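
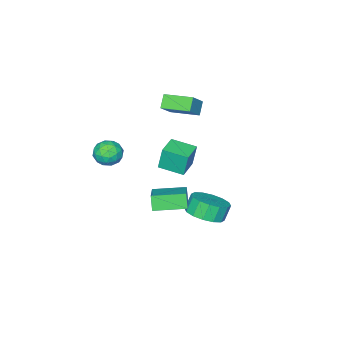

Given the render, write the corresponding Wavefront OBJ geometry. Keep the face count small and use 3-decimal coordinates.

v 1.899 2.595 0.506
v 1.644 2.247 1.318
v 3.27 3.868 1.481
v 3.015 3.52 2.293
v 3.145 1.36 0.367
v 2.89 1.012 1.179
v 4.516 2.633 1.342
v 4.261 2.285 2.154
v 2.584 -1.52 2.585
v 2.966 -1.087 3.211
v 3.714 -2.293 2.429
v 4.096 -1.86 3.055
v 3.445 -2.379 3.233
v 2.747 -1.901 3.329
v 3.933 -1.479 2.311
v 3.235 -1.001 2.407
v 3.801 -1.061 3.041
v 3.499 -1.618 3.611
v 3.181 -1.762 2.029
v 2.879 -2.319 2.599
v 2.676 -1.236 2.912
v 4.004 -2.144 2.728
v 3.621 -2.449 2.833
v 3.846 -2.195 3.2
v 2.547 -1.714 2.981
v 2.772 -1.46 3.349
v 3.053 -2.219 3.362
v 3.908 -1.92 2.291
v 4.133 -1.666 2.659
v 2.834 -1.185 2.44
v 3.059 -0.931 2.807
v 3.627 -1.161 2.278
v 3.391 -0.966 3.18
v 4.055 -1.42 3.088
v 3.959 -1.196 2.651
v 3.549 -0.916 2.707
v 3.214 -1.293 3.515
v 3.878 -1.748 3.423
v 3.495 -2.053 3.527
v 3.085 -1.772 3.584
v 3.704 -1.278 3.415
v 2.802 -1.632 2.217
v 3.466 -2.087 2.125
v 3.595 -1.608 2.056
v 3.185 -1.327 2.113
v 2.625 -1.96 2.552
v 3.289 -2.414 2.46
v 3.131 -2.464 2.933
v 2.721 -2.184 2.989
v 2.976 -2.102 2.225
v -3.042 -3.447 1.83
v -3.611 -3.755 2.512
v -3.651 -1.853 2.04
v -4.219 -2.16 2.723
v -2.001 -3.18 2.817
v -2.569 -3.487 3.5
v -2.609 -1.585 3.028
v -3.178 -1.893 3.71
v 0.498 2.435 -1.427
v 1.047 1.541 -1.131
v 0.571 1.551 -0.217
v 0.022 2.445 -0.513
v 1.371 1.973 -0.967
v 0.895 1.983 -0.053
v 1.462 2.528 -0.926
v 0.986 2.538 -0.012
v 1.294 3.059 -1.019
v 0.818 3.069 -0.106
v 0.912 3.422 -1.222
v 0.437 3.432 -0.308
v 0.42 3.521 -1.479
v -0.056 3.531 -0.566
v -0.051 3.329 -1.723
v -0.527 3.339 -0.809
v -0.375 2.897 -1.887
v -0.851 2.907 -0.973
v -0.466 2.342 -1.928
v -0.942 2.352 -1.014
v -0.298 1.811 -1.834
v -0.774 1.821 -0.921
v 0.083 1.448 -1.632
v -0.392 1.458 -0.718
v 0.576 1.349 -1.374
v 0.1 1.359 -0.461
v -2.617 -3.299 -1.523
v -2.773 -3.12 -0.092
v -3.199 -1.936 -1.757
v -3.356 -1.757 -0.327
v -1.344 -2.743 -1.453
v -1.501 -2.564 -0.023
v -1.927 -1.38 -1.688
v -2.083 -1.201 -0.257
f 2 4 1
f 5 2 1
f 1 4 3
f 3 5 1
f 2 8 4
f 6 2 5
f 6 8 2
f 4 8 3
f 7 5 3
f 3 8 7
f 7 6 5
f 8 6 7
f 9 46 25
f 46 20 49
f 25 49 14
f 46 49 25
f 9 25 21
f 25 14 26
f 21 26 10
f 25 26 21
f 9 21 30
f 21 10 31
f 30 31 16
f 21 31 30
f 9 30 42
f 30 16 45
f 42 45 19
f 30 45 42
f 9 42 46
f 42 19 50
f 46 50 20
f 42 50 46
f 10 26 37
f 26 14 40
f 37 40 18
f 26 40 37
f 14 49 27
f 49 20 48
f 27 48 13
f 49 48 27
f 20 50 47
f 50 19 43
f 47 43 11
f 50 43 47
f 19 45 44
f 45 16 32
f 44 32 15
f 45 32 44
f 16 31 36
f 31 10 33
f 36 33 17
f 31 33 36
f 12 38 24
f 38 18 39
f 24 39 13
f 38 39 24
f 12 24 22
f 24 13 23
f 22 23 11
f 24 23 22
f 12 22 29
f 22 11 28
f 29 28 15
f 22 28 29
f 12 29 34
f 29 15 35
f 34 35 17
f 29 35 34
f 12 34 38
f 34 17 41
f 38 41 18
f 34 41 38
f 13 39 27
f 39 18 40
f 27 40 14
f 39 40 27
f 11 23 47
f 23 13 48
f 47 48 20
f 23 48 47
f 15 28 44
f 28 11 43
f 44 43 19
f 28 43 44
f 17 35 36
f 35 15 32
f 36 32 16
f 35 32 36
f 18 41 37
f 41 17 33
f 37 33 10
f 41 33 37
f 52 54 51
f 55 52 51
f 51 54 53
f 53 55 51
f 52 58 54
f 56 52 55
f 56 58 52
f 54 58 53
f 57 55 53
f 53 58 57
f 57 56 55
f 58 56 57
f 60 59 63
f 60 63 61
f 61 63 64
f 61 64 62
f 63 59 65
f 63 65 64
f 64 65 66
f 64 66 62
f 65 59 67
f 65 67 66
f 66 67 68
f 66 68 62
f 67 59 69
f 67 69 68
f 68 69 70
f 68 70 62
f 69 59 71
f 69 71 70
f 70 71 72
f 70 72 62
f 71 59 73
f 71 73 72
f 72 73 74
f 72 74 62
f 73 59 75
f 73 75 74
f 74 75 76
f 74 76 62
f 75 59 77
f 75 77 76
f 76 77 78
f 76 78 62
f 77 59 79
f 77 79 78
f 78 79 80
f 78 80 62
f 79 59 81
f 79 81 80
f 80 81 82
f 80 82 62
f 81 59 83
f 81 83 82
f 82 83 84
f 82 84 62
f 83 59 60
f 83 60 84
f 84 60 61
f 84 61 62
f 86 88 85
f 89 86 85
f 85 88 87
f 87 89 85
f 86 92 88
f 90 86 89
f 90 92 86
f 88 92 87
f 91 89 87
f 87 92 91
f 91 90 89
f 92 90 91



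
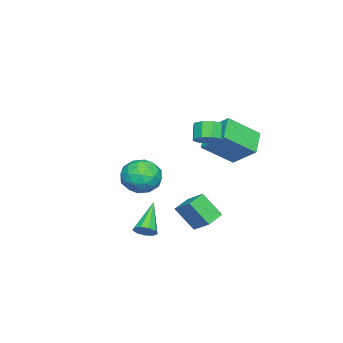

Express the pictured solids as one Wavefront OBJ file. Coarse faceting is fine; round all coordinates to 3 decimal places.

v 2.639 1.028 -1.986
v 2.977 0.576 -1.664
v 1.061 0.812 -0.634
v 3.065 0.979 -1.497
v 2.953 1.404 -1.56
v 2.695 1.654 -1.821
v 2.411 1.611 -2.16
v 2.233 1.295 -2.418
v 2.246 0.854 -2.473
v 2.443 0.494 -2.301
v 2.732 0.384 -1.981
v 1.808 4.036 -0.962
v 1.886 3.026 0.328
v 2.251 5.019 -0.218
v 2.328 4.01 1.072
v 2.852 3.77 -1.232
v 2.929 2.761 0.058
v 3.294 4.754 -0.488
v 3.372 3.744 0.802
v -4.161 1.528 2.743
v -3.723 2.975 3.91
v -5.272 2.911 1.443
v -4.834 4.359 2.609
v -2.846 1.801 1.911
v -2.408 3.249 3.077
v -3.957 3.185 0.61
v -3.519 4.632 1.777
v -0.711 3.062 3.458
v -0.058 2.973 3.911
v -0.676 2.749 4.756
v -1.329 2.838 4.302
v -0.227 3.494 3.926
v -0.845 3.27 4.771
v -0.622 3.812 3.721
v -1.24 3.588 4.566
v -1.059 3.779 3.393
v -1.677 3.556 4.238
v -1.333 3.411 3.096
v -1.951 3.187 3.94
v -1.316 2.879 2.967
v -1.934 2.656 3.812
v -1.016 2.433 3.068
v -1.634 2.209 3.913
v -0.573 2.281 3.351
v -1.191 2.057 4.196
v -0.195 2.494 3.684
v -0.813 2.271 4.529
v -2.53 -0.487 -0.006
v -1.548 -0.795 -0.66
v -3.432 -2.145 -0.58
v -2.45 -2.453 -1.234
v -2.397 -2.456 -0.016
v -1.839 -1.431 0.339
v -3.141 -1.509 -1.579
v -2.583 -0.484 -1.224
v -1.925 -1.427 -1.632
v -1.465 -2.012 -0.666
v -3.515 -0.928 -0.574
v -3.055 -1.513 0.392
v -1.959 -0.495 -0.282
v -3.021 -2.445 -0.958
v -2.989 -2.446 -0.241
v -2.412 -2.627 -0.626
v -2.131 -0.869 0.305
v -1.553 -1.05 -0.08
v -2.053 -2.026 0.299
v -3.427 -1.89 -1.16
v -2.849 -2.071 -1.545
v -2.568 -0.313 -0.614
v -1.991 -0.494 -0.999
v -2.927 -0.914 -1.539
v -1.604 -1.048 -1.238
v -2.135 -2.023 -1.576
v -2.541 -1.468 -1.779
v -2.213 -0.865 -1.57
v -1.334 -1.392 -0.67
v -1.864 -2.366 -1.008
v -1.833 -2.368 -0.292
v -1.505 -1.765 -0.083
v -1.556 -1.763 -1.242
v -3.116 -0.574 -0.232
v -3.646 -1.548 -0.57
v -3.475 -1.175 -1.157
v -3.147 -0.572 -0.948
v -2.845 -0.917 0.336
v -3.376 -1.892 -0.002
v -2.767 -2.075 0.33
v -2.439 -1.472 0.539
v -3.424 -1.177 0.002
f 2 1 4
f 2 4 3
f 4 1 5
f 4 5 3
f 5 1 6
f 5 6 3
f 6 1 7
f 6 7 3
f 7 1 8
f 7 8 3
f 8 1 9
f 8 9 3
f 9 1 10
f 9 10 3
f 10 1 11
f 10 11 3
f 11 1 2
f 11 2 3
f 13 15 12
f 16 13 12
f 12 15 14
f 14 16 12
f 13 19 15
f 17 13 16
f 17 19 13
f 15 19 14
f 18 16 14
f 14 19 18
f 18 17 16
f 19 17 18
f 21 23 20
f 24 21 20
f 20 23 22
f 22 24 20
f 21 27 23
f 25 21 24
f 25 27 21
f 23 27 22
f 26 24 22
f 22 27 26
f 26 25 24
f 27 25 26
f 29 28 32
f 29 32 30
f 30 32 33
f 30 33 31
f 32 28 34
f 32 34 33
f 33 34 35
f 33 35 31
f 34 28 36
f 34 36 35
f 35 36 37
f 35 37 31
f 36 28 38
f 36 38 37
f 37 38 39
f 37 39 31
f 38 28 40
f 38 40 39
f 39 40 41
f 39 41 31
f 40 28 42
f 40 42 41
f 41 42 43
f 41 43 31
f 42 28 44
f 42 44 43
f 43 44 45
f 43 45 31
f 44 28 46
f 44 46 45
f 45 46 47
f 45 47 31
f 46 28 29
f 46 29 47
f 47 29 30
f 47 30 31
f 48 85 64
f 85 59 88
f 64 88 53
f 85 88 64
f 48 64 60
f 64 53 65
f 60 65 49
f 64 65 60
f 48 60 69
f 60 49 70
f 69 70 55
f 60 70 69
f 48 69 81
f 69 55 84
f 81 84 58
f 69 84 81
f 48 81 85
f 81 58 89
f 85 89 59
f 81 89 85
f 49 65 76
f 65 53 79
f 76 79 57
f 65 79 76
f 53 88 66
f 88 59 87
f 66 87 52
f 88 87 66
f 59 89 86
f 89 58 82
f 86 82 50
f 89 82 86
f 58 84 83
f 84 55 71
f 83 71 54
f 84 71 83
f 55 70 75
f 70 49 72
f 75 72 56
f 70 72 75
f 51 77 63
f 77 57 78
f 63 78 52
f 77 78 63
f 51 63 61
f 63 52 62
f 61 62 50
f 63 62 61
f 51 61 68
f 61 50 67
f 68 67 54
f 61 67 68
f 51 68 73
f 68 54 74
f 73 74 56
f 68 74 73
f 51 73 77
f 73 56 80
f 77 80 57
f 73 80 77
f 52 78 66
f 78 57 79
f 66 79 53
f 78 79 66
f 50 62 86
f 62 52 87
f 86 87 59
f 62 87 86
f 54 67 83
f 67 50 82
f 83 82 58
f 67 82 83
f 56 74 75
f 74 54 71
f 75 71 55
f 74 71 75
f 57 80 76
f 80 56 72
f 76 72 49
f 80 72 76



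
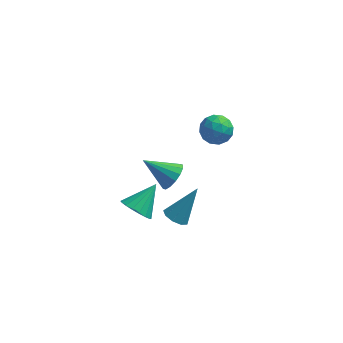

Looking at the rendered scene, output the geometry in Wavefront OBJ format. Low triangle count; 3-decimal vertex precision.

v 1.553 3.104 -2.027
v 1.928 2.794 -1.444
v 0.207 3.196 -1.113
v 1.982 3.182 -1.405
v 1.92 3.549 -1.532
v 1.76 3.797 -1.792
v 1.545 3.859 -2.115
v 1.331 3.719 -2.415
v 1.178 3.415 -2.611
v 1.124 3.027 -2.65
v 1.186 2.66 -2.523
v 1.346 2.412 -2.263
v 1.561 2.349 -1.94
v 1.775 2.489 -1.64
v 3.851 1.918 4.133
v 4.287 1.782 3.516
v 3.013 1.098 3.724
v 3.449 0.962 3.107
v 3.684 0.734 3.801
v 4.202 1.24 4.054
v 3.098 1.64 3.186
v 3.616 2.146 3.439
v 3.821 1.609 2.931
v 4.184 1.049 3.311
v 3.116 1.831 3.929
v 3.479 1.271 4.309
v 4.142 1.922 3.861
v 3.158 0.958 3.379
v 3.296 0.824 3.787
v 3.552 0.744 3.424
v 4.093 1.604 4.177
v 4.349 1.524 3.814
v 3.995 0.907 3.981
v 2.951 1.356 3.426
v 3.207 1.276 3.063
v 3.748 2.136 3.816
v 4.004 2.056 3.453
v 3.305 1.973 3.259
v 4.125 1.74 3.154
v 3.632 1.258 2.913
v 3.426 1.657 2.96
v 3.73 1.955 3.109
v 4.338 1.411 3.377
v 3.845 0.929 3.136
v 3.984 0.795 3.544
v 4.288 1.093 3.693
v 4.064 1.31 3.033
v 3.455 1.951 4.104
v 2.962 1.469 3.863
v 3.012 1.787 3.547
v 3.316 2.085 3.696
v 3.668 1.622 4.327
v 3.175 1.14 4.086
v 3.57 0.925 4.131
v 3.874 1.223 4.28
v 3.236 1.57 4.207
v 2.287 -0.7 -0.573
v 2.809 -0.969 -0.738
v 3.093 -0.02 0.873
v 2.787 -0.587 -0.905
v 2.53 -0.258 -0.916
v 2.16 -0.136 -0.768
v 1.849 -0.277 -0.528
v 1.743 -0.617 -0.309
v 1.892 -0.995 -0.214
v 2.225 -1.235 -0.287
v 2.587 -1.225 -0.494
v 0.31 0.769 -2.146
v 0.683 1.084 -2.78
v 1.03 1.791 -1.214
v 0.384 1.277 -2.76
v 0.071 1.369 -2.619
v -0.196 1.342 -2.384
v -0.362 1.202 -2.102
v -0.395 0.976 -1.829
v -0.288 0.709 -1.618
v -0.064 0.454 -1.513
v 0.235 0.261 -1.533
v 0.549 0.169 -1.674
v 0.815 0.196 -1.909
v 0.981 0.336 -2.191
v 1.014 0.562 -2.464
v 0.908 0.829 -2.674
f 2 1 4
f 2 4 3
f 4 1 5
f 4 5 3
f 5 1 6
f 5 6 3
f 6 1 7
f 6 7 3
f 7 1 8
f 7 8 3
f 8 1 9
f 8 9 3
f 9 1 10
f 9 10 3
f 10 1 11
f 10 11 3
f 11 1 12
f 11 12 3
f 12 1 13
f 12 13 3
f 13 1 14
f 13 14 3
f 14 1 2
f 14 2 3
f 15 52 31
f 52 26 55
f 31 55 20
f 52 55 31
f 15 31 27
f 31 20 32
f 27 32 16
f 31 32 27
f 15 27 36
f 27 16 37
f 36 37 22
f 27 37 36
f 15 36 48
f 36 22 51
f 48 51 25
f 36 51 48
f 15 48 52
f 48 25 56
f 52 56 26
f 48 56 52
f 16 32 43
f 32 20 46
f 43 46 24
f 32 46 43
f 20 55 33
f 55 26 54
f 33 54 19
f 55 54 33
f 26 56 53
f 56 25 49
f 53 49 17
f 56 49 53
f 25 51 50
f 51 22 38
f 50 38 21
f 51 38 50
f 22 37 42
f 37 16 39
f 42 39 23
f 37 39 42
f 18 44 30
f 44 24 45
f 30 45 19
f 44 45 30
f 18 30 28
f 30 19 29
f 28 29 17
f 30 29 28
f 18 28 35
f 28 17 34
f 35 34 21
f 28 34 35
f 18 35 40
f 35 21 41
f 40 41 23
f 35 41 40
f 18 40 44
f 40 23 47
f 44 47 24
f 40 47 44
f 19 45 33
f 45 24 46
f 33 46 20
f 45 46 33
f 17 29 53
f 29 19 54
f 53 54 26
f 29 54 53
f 21 34 50
f 34 17 49
f 50 49 25
f 34 49 50
f 23 41 42
f 41 21 38
f 42 38 22
f 41 38 42
f 24 47 43
f 47 23 39
f 43 39 16
f 47 39 43
f 58 57 60
f 58 60 59
f 60 57 61
f 60 61 59
f 61 57 62
f 61 62 59
f 62 57 63
f 62 63 59
f 63 57 64
f 63 64 59
f 64 57 65
f 64 65 59
f 65 57 66
f 65 66 59
f 66 57 67
f 66 67 59
f 67 57 58
f 67 58 59
f 69 68 71
f 69 71 70
f 71 68 72
f 71 72 70
f 72 68 73
f 72 73 70
f 73 68 74
f 73 74 70
f 74 68 75
f 74 75 70
f 75 68 76
f 75 76 70
f 76 68 77
f 76 77 70
f 77 68 78
f 77 78 70
f 78 68 79
f 78 79 70
f 79 68 80
f 79 80 70
f 80 68 81
f 80 81 70
f 81 68 82
f 81 82 70
f 82 68 83
f 82 83 70
f 83 68 69
f 83 69 70



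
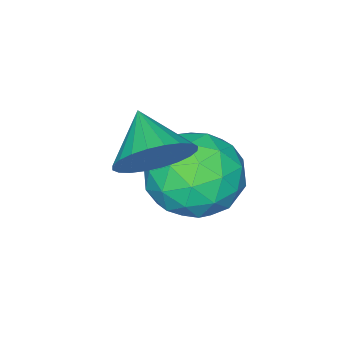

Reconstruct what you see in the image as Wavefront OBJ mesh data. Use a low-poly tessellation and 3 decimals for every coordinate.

v 2.174 1.573 -2.001
v 2.976 1.583 -1.183
v 1.124 0.457 -0.957
v 1.926 0.467 -0.139
v 1.322 1.415 -0.361
v 1.971 2.105 -1.007
v 2.129 -0.065 -1.133
v 2.778 0.625 -1.779
v 2.948 0.571 -0.647
v 2.45 1.486 -0.169
v 1.65 0.554 -1.971
v 1.152 1.469 -1.493
v 2.667 1.676 -1.684
v 1.433 0.364 -0.456
v 1.078 0.921 -0.587
v 1.55 0.927 -0.106
v 2.076 1.983 -1.58
v 2.548 1.989 -1.099
v 1.576 1.89 -0.616
v 1.552 0.051 -1.041
v 2.024 0.057 -0.56
v 2.55 1.113 -2.034
v 3.022 1.119 -1.553
v 2.524 0.15 -1.524
v 3.123 1.087 -0.888
v 2.505 0.431 -0.274
v 2.624 0.118 -0.858
v 3.006 0.524 -1.238
v 2.83 1.625 -0.607
v 2.212 0.969 0.007
v 1.857 1.526 -0.124
v 2.239 1.932 -0.503
v 2.813 1.03 -0.292
v 1.888 1.071 -2.147
v 1.27 0.415 -1.533
v 1.861 0.108 -1.637
v 2.243 0.514 -2.016
v 1.595 1.609 -1.866
v 0.977 0.953 -1.252
v 1.094 1.516 -0.902
v 1.476 1.922 -1.282
v 1.287 1.01 -1.848
v 3.478 1.233 0.494
v 3.908 0.646 -0.018
v 2.962 0.287 1.146
v 4.139 0.696 0.237
v 4.269 0.828 0.531
v 4.279 1.021 0.819
v 4.166 1.247 1.058
v 3.949 1.47 1.211
v 3.66 1.658 1.255
v 3.344 1.781 1.183
v 3.047 1.82 1.006
v 2.817 1.771 0.751
v 2.687 1.639 0.457
v 2.677 1.446 0.169
v 2.789 1.22 -0.07
v 3.007 0.997 -0.223
v 3.295 0.809 -0.267
v 3.612 0.686 -0.195
f 1 38 17
f 38 12 41
f 17 41 6
f 38 41 17
f 1 17 13
f 17 6 18
f 13 18 2
f 17 18 13
f 1 13 22
f 13 2 23
f 22 23 8
f 13 23 22
f 1 22 34
f 22 8 37
f 34 37 11
f 22 37 34
f 1 34 38
f 34 11 42
f 38 42 12
f 34 42 38
f 2 18 29
f 18 6 32
f 29 32 10
f 18 32 29
f 6 41 19
f 41 12 40
f 19 40 5
f 41 40 19
f 12 42 39
f 42 11 35
f 39 35 3
f 42 35 39
f 11 37 36
f 37 8 24
f 36 24 7
f 37 24 36
f 8 23 28
f 23 2 25
f 28 25 9
f 23 25 28
f 4 30 16
f 30 10 31
f 16 31 5
f 30 31 16
f 4 16 14
f 16 5 15
f 14 15 3
f 16 15 14
f 4 14 21
f 14 3 20
f 21 20 7
f 14 20 21
f 4 21 26
f 21 7 27
f 26 27 9
f 21 27 26
f 4 26 30
f 26 9 33
f 30 33 10
f 26 33 30
f 5 31 19
f 31 10 32
f 19 32 6
f 31 32 19
f 3 15 39
f 15 5 40
f 39 40 12
f 15 40 39
f 7 20 36
f 20 3 35
f 36 35 11
f 20 35 36
f 9 27 28
f 27 7 24
f 28 24 8
f 27 24 28
f 10 33 29
f 33 9 25
f 29 25 2
f 33 25 29
f 44 43 46
f 44 46 45
f 46 43 47
f 46 47 45
f 47 43 48
f 47 48 45
f 48 43 49
f 48 49 45
f 49 43 50
f 49 50 45
f 50 43 51
f 50 51 45
f 51 43 52
f 51 52 45
f 52 43 53
f 52 53 45
f 53 43 54
f 53 54 45
f 54 43 55
f 54 55 45
f 55 43 56
f 55 56 45
f 56 43 57
f 56 57 45
f 57 43 58
f 57 58 45
f 58 43 59
f 58 59 45
f 59 43 60
f 59 60 45
f 60 43 44
f 60 44 45



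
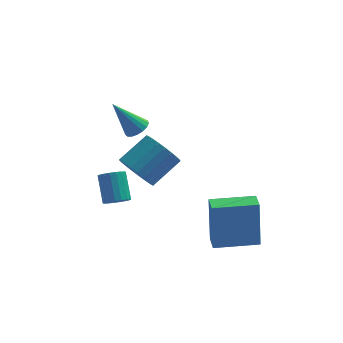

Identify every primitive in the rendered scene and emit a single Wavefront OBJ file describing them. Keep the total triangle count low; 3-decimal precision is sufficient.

v -1.386 1.381 -2.044
v -0.936 1.616 -2.835
v 0.217 2.394 -1.947
v -0.234 2.159 -1.156
v -1.162 1.902 -2.793
v -0.009 2.68 -1.905
v -1.421 2.109 -2.637
v -0.268 2.887 -1.75
v -1.676 2.205 -2.391
v -0.523 2.983 -1.503
v -1.886 2.176 -2.092
v -0.733 2.954 -1.204
v -2.02 2.025 -1.786
v -0.867 2.804 -0.898
v -2.058 1.777 -1.518
v -0.905 2.555 -0.631
v -1.994 1.468 -1.331
v -0.841 2.246 -0.444
v -1.837 1.146 -1.253
v -0.684 1.924 -0.365
v -1.611 0.86 -1.295
v -0.458 1.638 -0.407
v -1.352 0.653 -1.45
v -0.199 1.431 -0.563
v -1.097 0.557 -1.697
v 0.056 1.335 -0.809
v -0.887 0.586 -1.996
v 0.266 1.364 -1.108
v -0.753 0.736 -2.302
v 0.4 1.515 -1.414
v -0.715 0.985 -2.569
v 0.438 1.763 -1.682
v -0.779 1.294 -2.756
v 0.374 2.072 -1.869
v -1.348 0.424 1.452
v -0.887 0.376 1.767
v -2.292 0.536 2.848
v -0.912 0.64 1.729
v -1.036 0.855 1.628
v -1.232 0.971 1.486
v -1.454 0.962 1.337
v -1.652 0.83 1.214
v -1.78 0.605 1.145
v -1.809 0.338 1.146
v -1.732 0.091 1.218
v -1.568 -0.079 1.343
v -1.352 -0.134 1.493
v -1.136 -0.061 1.633
v -0.968 0.123 1.732
v 1.41 -3.419 -2.807
v 1.364 -3.085 -0.683
v 1.351 -2.611 -2.935
v 1.305 -2.278 -0.812
v 3.255 -3.282 -2.788
v 3.209 -2.949 -0.665
v 3.196 -2.475 -2.917
v 3.15 -2.141 -0.793
v -2.191 0.817 -3.372
v -1.694 1.071 -3.53
v -1.873 2.036 -2.547
v -2.369 1.783 -2.388
v -1.869 1.189 -3.679
v -2.047 2.155 -2.695
v -2.107 1.234 -3.766
v -2.286 2.2 -2.782
v -2.362 1.197 -3.776
v -2.541 2.162 -2.792
v -2.584 1.084 -3.705
v -2.762 2.049 -2.721
v -2.727 0.918 -3.568
v -2.906 1.884 -2.585
v -2.764 0.732 -3.393
v -2.943 1.698 -2.409
v -2.687 0.564 -3.213
v -2.866 1.529 -2.23
v -2.513 0.445 -3.065
v -2.691 1.411 -2.081
v -2.274 0.4 -2.978
v -2.453 1.366 -1.994
v -2.019 0.438 -2.968
v -2.198 1.403 -1.984
v -1.798 0.551 -3.039
v -1.976 1.516 -2.055
v -1.654 0.716 -3.175
v -1.833 1.682 -2.192
v -1.617 0.902 -3.351
v -1.796 1.868 -2.367
f 2 1 5
f 2 5 3
f 3 5 6
f 3 6 4
f 5 1 7
f 5 7 6
f 6 7 8
f 6 8 4
f 7 1 9
f 7 9 8
f 8 9 10
f 8 10 4
f 9 1 11
f 9 11 10
f 10 11 12
f 10 12 4
f 11 1 13
f 11 13 12
f 12 13 14
f 12 14 4
f 13 1 15
f 13 15 14
f 14 15 16
f 14 16 4
f 15 1 17
f 15 17 16
f 16 17 18
f 16 18 4
f 17 1 19
f 17 19 18
f 18 19 20
f 18 20 4
f 19 1 21
f 19 21 20
f 20 21 22
f 20 22 4
f 21 1 23
f 21 23 22
f 22 23 24
f 22 24 4
f 23 1 25
f 23 25 24
f 24 25 26
f 24 26 4
f 25 1 27
f 25 27 26
f 26 27 28
f 26 28 4
f 27 1 29
f 27 29 28
f 28 29 30
f 28 30 4
f 29 1 31
f 29 31 30
f 30 31 32
f 30 32 4
f 31 1 33
f 31 33 32
f 32 33 34
f 32 34 4
f 33 1 2
f 33 2 34
f 34 2 3
f 34 3 4
f 36 35 38
f 36 38 37
f 38 35 39
f 38 39 37
f 39 35 40
f 39 40 37
f 40 35 41
f 40 41 37
f 41 35 42
f 41 42 37
f 42 35 43
f 42 43 37
f 43 35 44
f 43 44 37
f 44 35 45
f 44 45 37
f 45 35 46
f 45 46 37
f 46 35 47
f 46 47 37
f 47 35 48
f 47 48 37
f 48 35 49
f 48 49 37
f 49 35 36
f 49 36 37
f 51 53 50
f 54 51 50
f 50 53 52
f 52 54 50
f 51 57 53
f 55 51 54
f 55 57 51
f 53 57 52
f 56 54 52
f 52 57 56
f 56 55 54
f 57 55 56
f 59 58 62
f 59 62 60
f 60 62 63
f 60 63 61
f 62 58 64
f 62 64 63
f 63 64 65
f 63 65 61
f 64 58 66
f 64 66 65
f 65 66 67
f 65 67 61
f 66 58 68
f 66 68 67
f 67 68 69
f 67 69 61
f 68 58 70
f 68 70 69
f 69 70 71
f 69 71 61
f 70 58 72
f 70 72 71
f 71 72 73
f 71 73 61
f 72 58 74
f 72 74 73
f 73 74 75
f 73 75 61
f 74 58 76
f 74 76 75
f 75 76 77
f 75 77 61
f 76 58 78
f 76 78 77
f 77 78 79
f 77 79 61
f 78 58 80
f 78 80 79
f 79 80 81
f 79 81 61
f 80 58 82
f 80 82 81
f 81 82 83
f 81 83 61
f 82 58 84
f 82 84 83
f 83 84 85
f 83 85 61
f 84 58 86
f 84 86 85
f 85 86 87
f 85 87 61
f 86 58 59
f 86 59 87
f 87 59 60
f 87 60 61



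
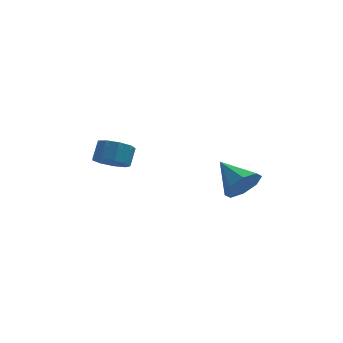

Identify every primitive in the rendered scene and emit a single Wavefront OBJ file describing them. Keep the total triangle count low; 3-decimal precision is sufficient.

v -2.859 -1.314 -3.409
v -2.103 -1.902 -3.155
v -1.826 -1.173 -2.296
v -2.581 -0.586 -2.551
v -1.898 -1.444 -3.61
v -1.621 -0.715 -2.751
v -2.142 -0.926 -3.971
v -1.864 -0.197 -3.112
v -2.721 -0.589 -4.069
v -2.444 0.14 -3.21
v -3.365 -0.592 -3.859
v -3.088 0.137 -3
v -3.772 -0.933 -3.438
v -3.494 -0.204 -2.579
v -3.751 -1.452 -3.004
v -3.474 -0.723 -2.145
v -3.313 -1.907 -2.76
v -3.036 -1.178 -1.901
v -2.662 -2.085 -2.819
v -2.385 -1.356 -1.96
v 3.531 -4.188 -3.524
v 4.14 -4.301 -2.615
v 2.469 -2.772 -2.636
v 4.457 -3.73 -3.147
v 4.231 -3.428 -3.9
v 3.595 -3.572 -4.432
v 2.921 -4.076 -4.432
v 2.604 -4.647 -3.9
v 2.83 -4.949 -3.147
v 3.466 -4.805 -2.615
f 2 1 5
f 2 5 3
f 3 5 6
f 3 6 4
f 5 1 7
f 5 7 6
f 6 7 8
f 6 8 4
f 7 1 9
f 7 9 8
f 8 9 10
f 8 10 4
f 9 1 11
f 9 11 10
f 10 11 12
f 10 12 4
f 11 1 13
f 11 13 12
f 12 13 14
f 12 14 4
f 13 1 15
f 13 15 14
f 14 15 16
f 14 16 4
f 15 1 17
f 15 17 16
f 16 17 18
f 16 18 4
f 17 1 19
f 17 19 18
f 18 19 20
f 18 20 4
f 19 1 2
f 19 2 20
f 20 2 3
f 20 3 4
f 22 21 24
f 22 24 23
f 24 21 25
f 24 25 23
f 25 21 26
f 25 26 23
f 26 21 27
f 26 27 23
f 27 21 28
f 27 28 23
f 28 21 29
f 28 29 23
f 29 21 30
f 29 30 23
f 30 21 22
f 30 22 23



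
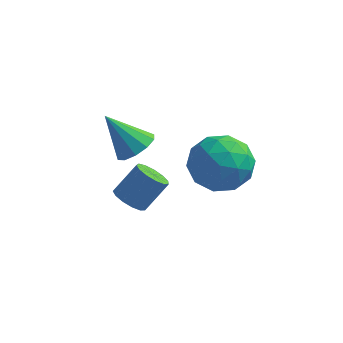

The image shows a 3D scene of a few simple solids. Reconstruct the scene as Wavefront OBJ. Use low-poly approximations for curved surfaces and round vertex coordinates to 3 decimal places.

v -2.894 1.307 2.542
v -2.35 0.9 2.983
v -4.006 1.313 3.918
v -2.267 1.39 3.048
v -2.423 1.848 2.919
v -2.76 2.099 2.647
v -3.147 2.048 2.334
v -3.438 1.714 2.1
v -3.521 1.225 2.035
v -3.364 0.767 2.164
v -3.028 0.515 2.436
v -2.641 0.566 2.749
v 0.296 0.887 2.947
v 1.202 0.142 2.701
v -0.162 -0.182 4.499
v 0.744 -0.927 4.253
v 0.971 0.189 4.626
v 1.253 0.85 3.667
v -0.213 -0.89 3.533
v 0.069 -0.229 2.574
v 0.887 -0.956 3.063
v 1.619 -0.289 3.739
v -0.579 0.249 3.461
v 0.153 0.916 4.137
v 0.789 0.609 2.688
v 0.251 -0.649 4.512
v 0.384 0.007 4.732
v 0.917 -0.431 4.587
v 0.819 1.025 3.256
v 1.352 0.587 3.111
v 1.216 0.614 4.243
v -0.312 -0.627 4.089
v 0.221 -1.065 3.944
v 0.123 0.391 2.613
v 0.656 -0.047 2.468
v -0.176 -0.654 2.957
v 1.137 -0.475 2.756
v 0.868 -1.104 3.668
v 0.305 -1.082 3.245
v 0.471 -0.693 2.681
v 1.567 -0.083 3.153
v 1.298 -0.712 4.065
v 1.431 -0.055 4.285
v 1.597 0.333 3.721
v 1.382 -0.728 3.366
v -0.258 0.672 3.135
v -0.527 0.043 4.047
v -0.557 -0.373 3.479
v -0.391 0.015 2.915
v 0.172 1.064 3.532
v -0.097 0.435 4.444
v 0.569 0.653 4.519
v 0.735 1.042 3.955
v -0.342 0.688 3.834
v -2.694 -0.024 0.825
v -2.22 0.202 0.393
v -1.592 0.851 1.423
v -2.066 0.624 1.855
v -2.498 0.466 0.396
v -1.869 1.114 1.426
v -2.838 0.574 0.536
v -2.209 1.223 1.566
v -3.132 0.492 0.767
v -2.504 1.141 1.797
v -3.288 0.247 1.016
v -2.659 0.895 2.046
v -3.255 -0.085 1.205
v -2.626 0.564 2.235
v -3.044 -0.398 1.273
v -2.415 0.251 2.303
v -2.722 -0.592 1.199
v -2.093 0.057 2.229
v -2.391 -0.606 1.006
v -1.763 0.043 2.036
v -2.157 -0.435 0.755
v -1.528 0.214 1.785
v -2.093 -0.134 0.527
v -1.464 0.515 1.557
f 2 1 4
f 2 4 3
f 4 1 5
f 4 5 3
f 5 1 6
f 5 6 3
f 6 1 7
f 6 7 3
f 7 1 8
f 7 8 3
f 8 1 9
f 8 9 3
f 9 1 10
f 9 10 3
f 10 1 11
f 10 11 3
f 11 1 12
f 11 12 3
f 12 1 2
f 12 2 3
f 13 50 29
f 50 24 53
f 29 53 18
f 50 53 29
f 13 29 25
f 29 18 30
f 25 30 14
f 29 30 25
f 13 25 34
f 25 14 35
f 34 35 20
f 25 35 34
f 13 34 46
f 34 20 49
f 46 49 23
f 34 49 46
f 13 46 50
f 46 23 54
f 50 54 24
f 46 54 50
f 14 30 41
f 30 18 44
f 41 44 22
f 30 44 41
f 18 53 31
f 53 24 52
f 31 52 17
f 53 52 31
f 24 54 51
f 54 23 47
f 51 47 15
f 54 47 51
f 23 49 48
f 49 20 36
f 48 36 19
f 49 36 48
f 20 35 40
f 35 14 37
f 40 37 21
f 35 37 40
f 16 42 28
f 42 22 43
f 28 43 17
f 42 43 28
f 16 28 26
f 28 17 27
f 26 27 15
f 28 27 26
f 16 26 33
f 26 15 32
f 33 32 19
f 26 32 33
f 16 33 38
f 33 19 39
f 38 39 21
f 33 39 38
f 16 38 42
f 38 21 45
f 42 45 22
f 38 45 42
f 17 43 31
f 43 22 44
f 31 44 18
f 43 44 31
f 15 27 51
f 27 17 52
f 51 52 24
f 27 52 51
f 19 32 48
f 32 15 47
f 48 47 23
f 32 47 48
f 21 39 40
f 39 19 36
f 40 36 20
f 39 36 40
f 22 45 41
f 45 21 37
f 41 37 14
f 45 37 41
f 56 55 59
f 56 59 57
f 57 59 60
f 57 60 58
f 59 55 61
f 59 61 60
f 60 61 62
f 60 62 58
f 61 55 63
f 61 63 62
f 62 63 64
f 62 64 58
f 63 55 65
f 63 65 64
f 64 65 66
f 64 66 58
f 65 55 67
f 65 67 66
f 66 67 68
f 66 68 58
f 67 55 69
f 67 69 68
f 68 69 70
f 68 70 58
f 69 55 71
f 69 71 70
f 70 71 72
f 70 72 58
f 71 55 73
f 71 73 72
f 72 73 74
f 72 74 58
f 73 55 75
f 73 75 74
f 74 75 76
f 74 76 58
f 75 55 77
f 75 77 76
f 76 77 78
f 76 78 58
f 77 55 56
f 77 56 78
f 78 56 57
f 78 57 58



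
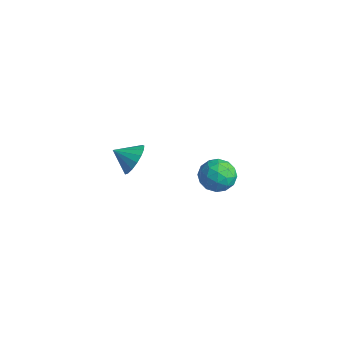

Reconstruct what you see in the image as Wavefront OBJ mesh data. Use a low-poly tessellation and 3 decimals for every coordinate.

v -2.993 2.378 -2.749
v -2.186 1.967 -2.199
v -3.847 1.582 -2.091
v -2.336 2.361 -1.918
v -2.637 2.759 -1.827
v -3.019 3.07 -1.947
v -3.396 3.222 -2.252
v -3.68 3.181 -2.67
v -3.807 2.956 -3.106
v -3.747 2.598 -3.461
v -3.515 2.19 -3.653
v -3.163 1.824 -3.637
v -2.772 1.586 -3.419
v -2.432 1.529 -3.047
v -2.22 1.666 -2.606
v 3.019 2.587 0.423
v 3.922 2.982 0.056
v 3.838 1.978 1.784
v 4.741 2.373 1.417
v 3.984 3.019 1.756
v 3.478 3.396 0.915
v 4.282 1.564 0.925
v 3.776 1.941 0.084
v 4.703 2.35 0.367
v 4.518 3.249 0.88
v 3.242 1.711 0.96
v 3.057 2.61 1.473
v 3.399 2.838 0.12
v 4.361 2.122 1.72
v 3.916 2.502 1.919
v 4.447 2.734 1.704
v 3.138 3.081 0.624
v 3.668 3.313 0.409
v 3.704 3.335 1.408
v 4.092 1.647 1.431
v 4.622 1.879 1.216
v 3.313 2.226 0.136
v 3.844 2.458 -0.079
v 4.056 1.625 0.432
v 4.388 2.699 0.087
v 4.87 2.34 0.887
v 4.6 1.865 0.598
v 4.303 2.087 0.104
v 4.28 3.227 0.389
v 4.761 2.869 1.189
v 4.316 3.249 1.388
v 4.019 3.47 0.893
v 4.739 2.855 0.571
v 2.999 2.091 0.651
v 3.48 1.733 1.451
v 3.741 1.49 0.947
v 3.444 1.711 0.452
v 2.89 2.62 0.953
v 3.372 2.261 1.753
v 3.457 2.873 1.736
v 3.16 3.095 1.242
v 3.021 2.105 1.269
f 2 1 4
f 2 4 3
f 4 1 5
f 4 5 3
f 5 1 6
f 5 6 3
f 6 1 7
f 6 7 3
f 7 1 8
f 7 8 3
f 8 1 9
f 8 9 3
f 9 1 10
f 9 10 3
f 10 1 11
f 10 11 3
f 11 1 12
f 11 12 3
f 12 1 13
f 12 13 3
f 13 1 14
f 13 14 3
f 14 1 15
f 14 15 3
f 15 1 2
f 15 2 3
f 16 53 32
f 53 27 56
f 32 56 21
f 53 56 32
f 16 32 28
f 32 21 33
f 28 33 17
f 32 33 28
f 16 28 37
f 28 17 38
f 37 38 23
f 28 38 37
f 16 37 49
f 37 23 52
f 49 52 26
f 37 52 49
f 16 49 53
f 49 26 57
f 53 57 27
f 49 57 53
f 17 33 44
f 33 21 47
f 44 47 25
f 33 47 44
f 21 56 34
f 56 27 55
f 34 55 20
f 56 55 34
f 27 57 54
f 57 26 50
f 54 50 18
f 57 50 54
f 26 52 51
f 52 23 39
f 51 39 22
f 52 39 51
f 23 38 43
f 38 17 40
f 43 40 24
f 38 40 43
f 19 45 31
f 45 25 46
f 31 46 20
f 45 46 31
f 19 31 29
f 31 20 30
f 29 30 18
f 31 30 29
f 19 29 36
f 29 18 35
f 36 35 22
f 29 35 36
f 19 36 41
f 36 22 42
f 41 42 24
f 36 42 41
f 19 41 45
f 41 24 48
f 45 48 25
f 41 48 45
f 20 46 34
f 46 25 47
f 34 47 21
f 46 47 34
f 18 30 54
f 30 20 55
f 54 55 27
f 30 55 54
f 22 35 51
f 35 18 50
f 51 50 26
f 35 50 51
f 24 42 43
f 42 22 39
f 43 39 23
f 42 39 43
f 25 48 44
f 48 24 40
f 44 40 17
f 48 40 44



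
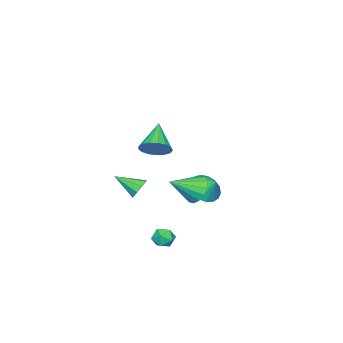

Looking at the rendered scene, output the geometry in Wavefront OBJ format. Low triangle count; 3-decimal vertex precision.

v -3.935 -0.298 -3.078
v -3.086 -0.068 -3.436
v -3.845 0.478 -2.362
v -3.377 0.187 -3.675
v -3.797 0.33 -3.777
v -4.248 0.329 -3.719
v -4.627 0.185 -3.514
v -4.848 -0.07 -3.21
v -4.86 -0.377 -2.875
v -4.66 -0.667 -2.586
v -4.294 -0.871 -2.411
v -3.846 -0.945 -2.388
v -3.418 -0.87 -2.523
v -3.109 -0.665 -2.785
v -2.989 -0.375 -3.115
v 0.754 -0.756 -1.397
v 1.049 -0.379 -0.972
v 1.246 -1.944 -0.683
v 0.642 -0.467 -0.838
v 0.287 -0.69 -0.965
v 0.151 -0.944 -1.294
v 0.298 -1.11 -1.672
v 0.658 -1.111 -1.921
v 1.063 -0.946 -1.925
v 1.324 -0.692 -1.682
v 1.318 -0.468 -1.305
v 2.738 1.826 2.844
v 3.34 1.568 3.321
v 1.582 1.114 3.916
v 3.254 1.919 3.461
v 3.05 2.249 3.46
v 2.774 2.481 3.318
v 2.491 2.564 3.067
v 2.264 2.477 2.765
v 2.145 2.242 2.481
v 2.163 1.91 2.28
v 2.312 1.56 2.208
v 2.559 1.27 2.282
v 2.846 1.108 2.485
v 3.11 1.11 2.769
v 3.287 1.276 3.071
v 1.221 1.847 -3.67
v 1.655 1.817 -4.156
v 1.785 1.143 -3.124
v 2.219 1.113 -3.61
v 2.169 1.654 -3.25
v 1.821 2.089 -3.588
v 1.619 0.871 -3.692
v 1.271 1.306 -4.03
v 1.901 1.214 -4.17
v 2.241 1.698 -3.896
v 1.199 1.262 -3.384
v 1.539 1.746 -3.11
v -0.91 1.486 -1.393
v -0.355 1.717 -2.049
v 0.33 0.734 -0.607
v -0.335 2.065 -1.747
v -0.47 2.258 -1.351
v -0.722 2.243 -0.966
v -1.025 2.026 -0.695
v -1.298 1.664 -0.612
v -1.466 1.254 -0.738
v -1.486 0.906 -1.039
v -1.351 0.714 -1.435
v -1.099 0.728 -1.82
v -0.796 0.945 -2.091
v -0.523 1.307 -2.174
f 2 1 4
f 2 4 3
f 4 1 5
f 4 5 3
f 5 1 6
f 5 6 3
f 6 1 7
f 6 7 3
f 7 1 8
f 7 8 3
f 8 1 9
f 8 9 3
f 9 1 10
f 9 10 3
f 10 1 11
f 10 11 3
f 11 1 12
f 11 12 3
f 12 1 13
f 12 13 3
f 13 1 14
f 13 14 3
f 14 1 15
f 14 15 3
f 15 1 2
f 15 2 3
f 17 16 19
f 17 19 18
f 19 16 20
f 19 20 18
f 20 16 21
f 20 21 18
f 21 16 22
f 21 22 18
f 22 16 23
f 22 23 18
f 23 16 24
f 23 24 18
f 24 16 25
f 24 25 18
f 25 16 26
f 25 26 18
f 26 16 17
f 26 17 18
f 28 27 30
f 28 30 29
f 30 27 31
f 30 31 29
f 31 27 32
f 31 32 29
f 32 27 33
f 32 33 29
f 33 27 34
f 33 34 29
f 34 27 35
f 34 35 29
f 35 27 36
f 35 36 29
f 36 27 37
f 36 37 29
f 37 27 38
f 37 38 29
f 38 27 39
f 38 39 29
f 39 27 40
f 39 40 29
f 40 27 41
f 40 41 29
f 41 27 28
f 41 28 29
f 42 53 47
f 42 47 43
f 42 43 49
f 42 49 52
f 42 52 53
f 43 47 51
f 47 53 46
f 53 52 44
f 52 49 48
f 49 43 50
f 45 51 46
f 45 46 44
f 45 44 48
f 45 48 50
f 45 50 51
f 46 51 47
f 44 46 53
f 48 44 52
f 50 48 49
f 51 50 43
f 55 54 57
f 55 57 56
f 57 54 58
f 57 58 56
f 58 54 59
f 58 59 56
f 59 54 60
f 59 60 56
f 60 54 61
f 60 61 56
f 61 54 62
f 61 62 56
f 62 54 63
f 62 63 56
f 63 54 64
f 63 64 56
f 64 54 65
f 64 65 56
f 65 54 66
f 65 66 56
f 66 54 67
f 66 67 56
f 67 54 55
f 67 55 56



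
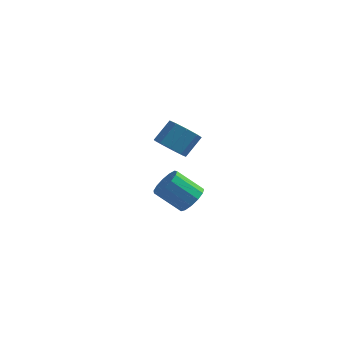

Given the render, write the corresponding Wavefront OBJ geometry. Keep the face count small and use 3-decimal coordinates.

v 3.473 -0.819 2.514
v 4.297 -0.937 2.145
v 4.831 -0.119 3.077
v 4.007 -0.001 3.446
v 4.013 -0.45 1.881
v 4.547 0.368 2.813
v 3.476 -0.136 1.913
v 4.01 0.682 2.845
v 2.938 -0.141 2.226
v 3.472 0.676 3.158
v 2.65 -0.464 2.674
v 3.184 0.354 3.606
v 2.748 -0.953 3.047
v 3.282 -0.135 3.979
v 3.184 -1.379 3.171
v 3.718 -0.561 4.103
v 3.756 -1.543 2.987
v 4.29 -0.725 3.919
v 4.195 -1.368 2.582
v 4.729 -0.551 3.514
v 3.64 2.594 -3.302
v 4.213 2.473 -2.632
v 2.854 2.365 -1.488
v 2.28 2.486 -2.158
v 4.142 2.968 -2.67
v 2.783 2.86 -1.526
v 3.912 3.344 -2.908
v 2.552 3.236 -1.764
v 3.595 3.483 -3.271
v 2.235 3.374 -2.127
v 3.292 3.339 -3.644
v 1.933 3.23 -2.5
v 3.1 2.958 -3.909
v 1.741 2.85 -2.765
v 3.079 2.462 -3.981
v 1.72 2.354 -2.837
v 3.236 2.008 -3.837
v 1.877 1.9 -2.693
v 3.521 1.74 -3.523
v 2.162 1.632 -2.379
v 3.844 1.743 -3.14
v 2.485 1.635 -1.996
v 4.102 2.017 -2.807
v 2.743 1.908 -1.663
f 2 1 5
f 2 5 3
f 3 5 6
f 3 6 4
f 5 1 7
f 5 7 6
f 6 7 8
f 6 8 4
f 7 1 9
f 7 9 8
f 8 9 10
f 8 10 4
f 9 1 11
f 9 11 10
f 10 11 12
f 10 12 4
f 11 1 13
f 11 13 12
f 12 13 14
f 12 14 4
f 13 1 15
f 13 15 14
f 14 15 16
f 14 16 4
f 15 1 17
f 15 17 16
f 16 17 18
f 16 18 4
f 17 1 19
f 17 19 18
f 18 19 20
f 18 20 4
f 19 1 2
f 19 2 20
f 20 2 3
f 20 3 4
f 22 21 25
f 22 25 23
f 23 25 26
f 23 26 24
f 25 21 27
f 25 27 26
f 26 27 28
f 26 28 24
f 27 21 29
f 27 29 28
f 28 29 30
f 28 30 24
f 29 21 31
f 29 31 30
f 30 31 32
f 30 32 24
f 31 21 33
f 31 33 32
f 32 33 34
f 32 34 24
f 33 21 35
f 33 35 34
f 34 35 36
f 34 36 24
f 35 21 37
f 35 37 36
f 36 37 38
f 36 38 24
f 37 21 39
f 37 39 38
f 38 39 40
f 38 40 24
f 39 21 41
f 39 41 40
f 40 41 42
f 40 42 24
f 41 21 43
f 41 43 42
f 42 43 44
f 42 44 24
f 43 21 22
f 43 22 44
f 44 22 23
f 44 23 24



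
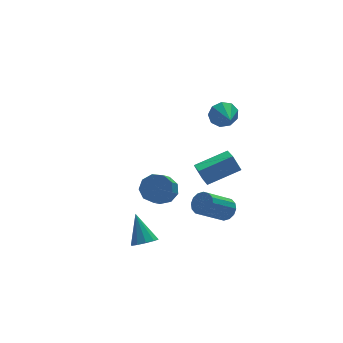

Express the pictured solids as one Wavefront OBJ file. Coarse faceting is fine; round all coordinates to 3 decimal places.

v 1.638 0.172 -4.449
v 2.143 -0.078 -3.91
v 0.548 -0.421 -2.572
v 0.042 -0.172 -3.111
v 2.111 0.32 -3.847
v 0.515 -0.024 -2.509
v 1.951 0.678 -3.945
v 0.356 0.334 -2.607
v 1.708 0.9 -4.178
v 0.113 0.556 -2.84
v 1.446 0.927 -4.484
v -0.15 0.583 -3.146
v 1.235 0.752 -4.78
v -0.36 0.408 -3.443
v 1.132 0.421 -4.988
v -0.463 0.078 -3.65
v 1.165 0.024 -5.051
v -0.431 -0.32 -3.713
v 1.324 -0.334 -4.953
v -0.271 -0.678 -3.615
v 1.567 -0.556 -4.72
v -0.028 -0.9 -3.382
v 1.83 -0.583 -4.414
v 0.234 -0.927 -3.076
v 2.04 -0.408 -4.117
v 0.445 -0.752 -2.78
v -3.784 -1.039 -4.507
v -3.099 -1.355 -4.239
v -3.796 0.199 -3.013
v -2.987 -0.984 -4.546
v -3.179 -0.634 -4.838
v -3.602 -0.439 -5.003
v -4.094 -0.473 -4.979
v -4.468 -0.724 -4.774
v -4.581 -1.095 -4.467
v -4.389 -1.445 -4.176
v -3.966 -1.64 -4.01
v -3.473 -1.605 -4.035
v 1.647 0.604 3.379
v 1.919 0.264 2.625
v 1.393 -0.804 3.921
v 2.378 0.326 2.999
v 2.495 0.517 3.55
v 2.215 0.749 4.021
v 1.669 0.913 4.191
v 1.113 0.933 3.982
v 0.806 0.798 3.49
v 0.893 0.573 2.946
v 1.332 0.362 2.604
v -0.323 0.13 0.052
v -0.647 -1.213 0.638
v 1.631 -0.025 0.777
v 1.307 -1.367 1.363
v -0.027 -0.333 -0.843
v -0.351 -1.675 -0.257
v 1.927 -0.487 -0.118
v 1.603 -1.83 0.468
v -1.043 2.888 -3.884
v -0.338 2.213 -3.971
v -1.131 1.237 -2.843
v -1.837 1.912 -2.756
v -0.181 2.648 -3.485
v -0.975 1.672 -2.357
v -0.427 3.194 -3.186
v -1.221 2.219 -2.058
v -0.962 3.598 -3.214
v -1.756 2.622 -2.085
v -1.535 3.669 -3.555
v -2.329 2.693 -2.426
v -1.877 3.375 -4.05
v -2.671 2.399 -2.922
v -1.83 2.853 -4.468
v -2.623 1.877 -3.339
v -1.414 2.347 -4.613
v -2.208 1.371 -3.484
v -0.825 2.095 -4.417
v -1.618 1.119 -3.288
f 2 1 5
f 2 5 3
f 3 5 6
f 3 6 4
f 5 1 7
f 5 7 6
f 6 7 8
f 6 8 4
f 7 1 9
f 7 9 8
f 8 9 10
f 8 10 4
f 9 1 11
f 9 11 10
f 10 11 12
f 10 12 4
f 11 1 13
f 11 13 12
f 12 13 14
f 12 14 4
f 13 1 15
f 13 15 14
f 14 15 16
f 14 16 4
f 15 1 17
f 15 17 16
f 16 17 18
f 16 18 4
f 17 1 19
f 17 19 18
f 18 19 20
f 18 20 4
f 19 1 21
f 19 21 20
f 20 21 22
f 20 22 4
f 21 1 23
f 21 23 22
f 22 23 24
f 22 24 4
f 23 1 25
f 23 25 24
f 24 25 26
f 24 26 4
f 25 1 2
f 25 2 26
f 26 2 3
f 26 3 4
f 28 27 30
f 28 30 29
f 30 27 31
f 30 31 29
f 31 27 32
f 31 32 29
f 32 27 33
f 32 33 29
f 33 27 34
f 33 34 29
f 34 27 35
f 34 35 29
f 35 27 36
f 35 36 29
f 36 27 37
f 36 37 29
f 37 27 38
f 37 38 29
f 38 27 28
f 38 28 29
f 40 39 42
f 40 42 41
f 42 39 43
f 42 43 41
f 43 39 44
f 43 44 41
f 44 39 45
f 44 45 41
f 45 39 46
f 45 46 41
f 46 39 47
f 46 47 41
f 47 39 48
f 47 48 41
f 48 39 49
f 48 49 41
f 49 39 40
f 49 40 41
f 51 53 50
f 54 51 50
f 50 53 52
f 52 54 50
f 51 57 53
f 55 51 54
f 55 57 51
f 53 57 52
f 56 54 52
f 52 57 56
f 56 55 54
f 57 55 56
f 59 58 62
f 59 62 60
f 60 62 63
f 60 63 61
f 62 58 64
f 62 64 63
f 63 64 65
f 63 65 61
f 64 58 66
f 64 66 65
f 65 66 67
f 65 67 61
f 66 58 68
f 66 68 67
f 67 68 69
f 67 69 61
f 68 58 70
f 68 70 69
f 69 70 71
f 69 71 61
f 70 58 72
f 70 72 71
f 71 72 73
f 71 73 61
f 72 58 74
f 72 74 73
f 73 74 75
f 73 75 61
f 74 58 76
f 74 76 75
f 75 76 77
f 75 77 61
f 76 58 59
f 76 59 77
f 77 59 60
f 77 60 61



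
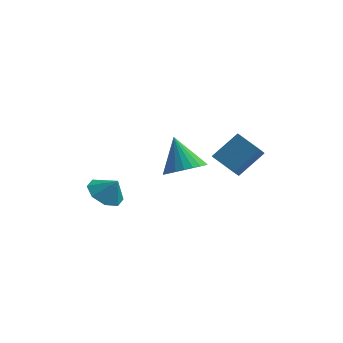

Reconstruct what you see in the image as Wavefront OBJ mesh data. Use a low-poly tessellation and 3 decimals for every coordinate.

v -2.823 1.639 -0.876
v -2.139 1.18 -1.37
v -2.217 1.581 0.016
v -2.053 1.909 -1.382
v -2.418 2.48 -1.097
v -3.02 2.558 -0.684
v -3.507 2.097 -0.383
v -3.593 1.368 -0.371
v -3.228 0.797 -0.655
v -2.626 0.719 -1.069
v 0.657 2.528 0.519
v 1.503 3.13 0.561
v -0.037 3.392 2.061
v 1.259 3.354 0.326
v 0.923 3.451 0.121
v 0.546 3.408 -0.024
v 0.187 3.23 -0.087
v -0.101 2.946 -0.057
v -0.274 2.598 0.06
v -0.305 2.239 0.247
v -0.189 1.925 0.476
v 0.055 1.702 0.711
v 0.391 1.604 0.917
v 0.767 1.647 1.062
v 1.127 1.825 1.124
v 1.415 2.109 1.094
v 1.588 2.457 0.977
v 1.619 2.816 0.79
v 1.81 4.169 0.309
v 1.743 3.167 1.135
v 2.836 5.013 1.418
v 2.769 4.011 2.243
v 2.911 3.609 -0.283
v 2.844 2.607 0.542
v 3.937 4.453 0.825
v 3.87 3.451 1.651
f 2 1 4
f 2 4 3
f 4 1 5
f 4 5 3
f 5 1 6
f 5 6 3
f 6 1 7
f 6 7 3
f 7 1 8
f 7 8 3
f 8 1 9
f 8 9 3
f 9 1 10
f 9 10 3
f 10 1 2
f 10 2 3
f 12 11 14
f 12 14 13
f 14 11 15
f 14 15 13
f 15 11 16
f 15 16 13
f 16 11 17
f 16 17 13
f 17 11 18
f 17 18 13
f 18 11 19
f 18 19 13
f 19 11 20
f 19 20 13
f 20 11 21
f 20 21 13
f 21 11 22
f 21 22 13
f 22 11 23
f 22 23 13
f 23 11 24
f 23 24 13
f 24 11 25
f 24 25 13
f 25 11 26
f 25 26 13
f 26 11 27
f 26 27 13
f 27 11 28
f 27 28 13
f 28 11 12
f 28 12 13
f 30 32 29
f 33 30 29
f 29 32 31
f 31 33 29
f 30 36 32
f 34 30 33
f 34 36 30
f 32 36 31
f 35 33 31
f 31 36 35
f 35 34 33
f 36 34 35



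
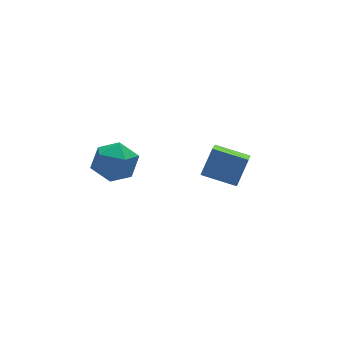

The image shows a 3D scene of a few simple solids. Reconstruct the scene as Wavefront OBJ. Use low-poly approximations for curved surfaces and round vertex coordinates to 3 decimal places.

v 2.206 -1.341 -2.831
v 1.467 -2.676 -1.933
v 2.966 -0.91 -1.563
v 2.227 -2.245 -0.665
v 3.533 -2.375 -3.275
v 2.794 -3.71 -2.377
v 4.293 -1.944 -2.007
v 3.554 -3.279 -1.109
v -2.633 -0.509 -0.325
v -1.489 -0.592 -0.676
v -2.931 -2.348 -0.864
v -1.787 -2.431 -1.215
v -2.052 -2.339 -0.049
v -1.867 -1.202 0.284
v -2.553 -1.738 -1.824
v -2.368 -0.601 -1.491
v -1.44 -1.351 -1.602
v -1.13 -1.723 -0.505
v -3.29 -1.217 -1.035
v -2.98 -1.589 0.062
f 2 4 1
f 5 2 1
f 1 4 3
f 3 5 1
f 2 8 4
f 6 2 5
f 6 8 2
f 4 8 3
f 7 5 3
f 3 8 7
f 7 6 5
f 8 6 7
f 9 20 14
f 9 14 10
f 9 10 16
f 9 16 19
f 9 19 20
f 10 14 18
f 14 20 13
f 20 19 11
f 19 16 15
f 16 10 17
f 12 18 13
f 12 13 11
f 12 11 15
f 12 15 17
f 12 17 18
f 13 18 14
f 11 13 20
f 15 11 19
f 17 15 16
f 18 17 10



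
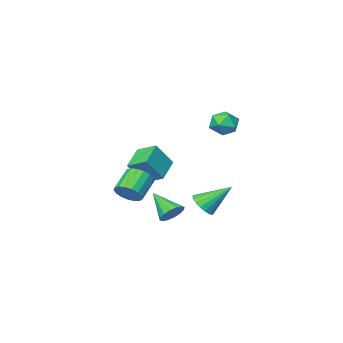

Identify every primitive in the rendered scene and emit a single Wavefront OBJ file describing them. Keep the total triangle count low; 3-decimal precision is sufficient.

v 3.535 0.024 -0.556
v 3.884 0.318 0.038
v 2.895 -0.19 0.871
v 2.545 -0.484 0.276
v 3.661 0.579 -0.068
v 2.672 0.07 0.765
v 3.409 0.712 -0.285
v 2.42 0.204 0.547
v 3.186 0.688 -0.566
v 2.196 0.18 0.267
v 3.043 0.512 -0.843
v 2.053 0.003 -0.01
v 3.012 0.224 -1.056
v 2.022 -0.284 -0.223
v 3.101 -0.11 -1.154
v 2.111 -0.618 -0.321
v 3.29 -0.413 -1.115
v 2.3 -0.921 -0.282
v 3.534 -0.615 -0.948
v 2.545 -1.124 -0.115
v 3.779 -0.672 -0.691
v 2.789 -1.18 0.142
v 3.968 -0.569 -0.404
v 2.978 -1.077 0.429
v 4.058 -0.33 -0.152
v 3.068 -0.838 0.681
v 4.027 -0.01 0.008
v 3.038 -0.518 0.841
v -3.909 -1.87 1.62
v -3.498 -1.32 2.124
v -3.282 -2.92 2.256
v -2.871 -2.37 2.76
v -3.712 -2.476 2.842
v -4.099 -1.827 2.449
v -2.681 -2.413 1.931
v -3.068 -1.764 1.538
v -2.739 -1.655 2.316
v -3.376 -1.695 2.879
v -3.404 -2.545 1.501
v -4.041 -2.585 2.064
v 1.437 0.592 -2.122
v 2.139 0.651 -2.215
v 1.683 -0.732 -1.118
v 2.064 0.86 -1.922
v 1.821 0.997 -1.682
v 1.476 1.025 -1.56
v 1.12 0.938 -1.589
v 0.849 0.758 -1.76
v 0.736 0.533 -2.028
v 0.811 0.325 -2.322
v 1.053 0.188 -2.561
v 1.399 0.16 -2.683
v 1.755 0.247 -2.655
v 2.026 0.427 -2.484
v -0.16 -3.508 -0.54
v -0.619 -2.498 -0.056
v 0.934 -2.704 -1.178
v 0.475 -1.694 -0.694
v 0.705 -3.706 0.694
v 0.246 -2.696 1.178
v 1.799 -2.902 0.056
v 1.34 -1.892 0.54
v -0.548 0.262 -2.068
v 0.021 0.259 -1.55
v -1.672 1.078 -0.832
v 0.064 0.56 -1.709
v -0.014 0.801 -1.939
v -0.198 0.935 -2.195
v -0.451 0.936 -2.426
v -0.724 0.804 -2.586
v -0.961 0.564 -2.643
v -1.117 0.264 -2.587
v -1.16 -0.037 -2.428
v -1.082 -0.278 -2.197
v -0.898 -0.412 -1.941
v -0.645 -0.413 -1.711
v -0.373 -0.281 -1.551
v -0.135 -0.041 -1.493
f 2 1 5
f 2 5 3
f 3 5 6
f 3 6 4
f 5 1 7
f 5 7 6
f 6 7 8
f 6 8 4
f 7 1 9
f 7 9 8
f 8 9 10
f 8 10 4
f 9 1 11
f 9 11 10
f 10 11 12
f 10 12 4
f 11 1 13
f 11 13 12
f 12 13 14
f 12 14 4
f 13 1 15
f 13 15 14
f 14 15 16
f 14 16 4
f 15 1 17
f 15 17 16
f 16 17 18
f 16 18 4
f 17 1 19
f 17 19 18
f 18 19 20
f 18 20 4
f 19 1 21
f 19 21 20
f 20 21 22
f 20 22 4
f 21 1 23
f 21 23 22
f 22 23 24
f 22 24 4
f 23 1 25
f 23 25 24
f 24 25 26
f 24 26 4
f 25 1 27
f 25 27 26
f 26 27 28
f 26 28 4
f 27 1 2
f 27 2 28
f 28 2 3
f 28 3 4
f 29 40 34
f 29 34 30
f 29 30 36
f 29 36 39
f 29 39 40
f 30 34 38
f 34 40 33
f 40 39 31
f 39 36 35
f 36 30 37
f 32 38 33
f 32 33 31
f 32 31 35
f 32 35 37
f 32 37 38
f 33 38 34
f 31 33 40
f 35 31 39
f 37 35 36
f 38 37 30
f 42 41 44
f 42 44 43
f 44 41 45
f 44 45 43
f 45 41 46
f 45 46 43
f 46 41 47
f 46 47 43
f 47 41 48
f 47 48 43
f 48 41 49
f 48 49 43
f 49 41 50
f 49 50 43
f 50 41 51
f 50 51 43
f 51 41 52
f 51 52 43
f 52 41 53
f 52 53 43
f 53 41 54
f 53 54 43
f 54 41 42
f 54 42 43
f 56 58 55
f 59 56 55
f 55 58 57
f 57 59 55
f 56 62 58
f 60 56 59
f 60 62 56
f 58 62 57
f 61 59 57
f 57 62 61
f 61 60 59
f 62 60 61
f 64 63 66
f 64 66 65
f 66 63 67
f 66 67 65
f 67 63 68
f 67 68 65
f 68 63 69
f 68 69 65
f 69 63 70
f 69 70 65
f 70 63 71
f 70 71 65
f 71 63 72
f 71 72 65
f 72 63 73
f 72 73 65
f 73 63 74
f 73 74 65
f 74 63 75
f 74 75 65
f 75 63 76
f 75 76 65
f 76 63 77
f 76 77 65
f 77 63 78
f 77 78 65
f 78 63 64
f 78 64 65



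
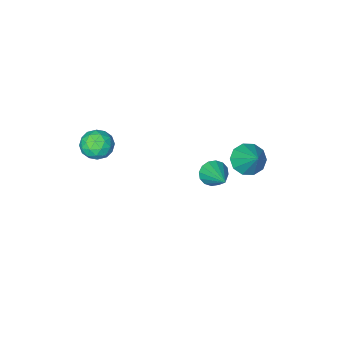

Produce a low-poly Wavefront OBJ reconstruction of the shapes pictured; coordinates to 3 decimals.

v -3.09 -1.67 -2.426
v -2.652 -2.094 -1.924
v -2.59 0.09 -1.374
v -2.396 -1.988 -2.224
v -2.326 -1.796 -2.579
v -2.461 -1.57 -2.892
v -2.764 -1.372 -3.08
v -3.155 -1.253 -3.093
v -3.529 -1.245 -2.927
v -3.785 -1.352 -2.627
v -3.855 -1.544 -2.272
v -3.72 -1.769 -1.959
v -3.416 -1.968 -1.771
v -3.025 -2.087 -1.758
v 1.84 -3.408 1.97
v 2.539 -2.917 2.325
v 2.781 -4.043 0.995
v 3.48 -3.552 1.35
v 3.088 -4.226 1.849
v 2.506 -3.833 2.451
v 2.814 -3.127 0.869
v 2.232 -2.734 1.471
v 3.141 -2.743 1.645
v 3.31 -3.422 2.25
v 2.01 -3.538 1.07
v 2.179 -4.217 1.675
v 2.107 -3.106 2.233
v 3.213 -3.854 1.087
v 2.983 -4.249 1.38
v 3.394 -3.961 1.589
v 2.087 -3.645 2.307
v 2.498 -3.356 2.516
v 2.821 -4.126 2.236
v 2.822 -3.604 0.804
v 3.233 -3.315 1.013
v 1.926 -2.999 1.731
v 2.337 -2.711 1.94
v 2.499 -2.834 1.084
v 2.872 -2.716 2.042
v 3.425 -3.09 1.469
v 3.034 -2.84 1.186
v 2.692 -2.609 1.54
v 2.971 -3.115 2.398
v 3.524 -3.489 1.825
v 3.294 -3.884 2.118
v 2.952 -3.653 2.472
v 3.325 -3.013 1.998
v 1.796 -3.471 1.495
v 2.349 -3.845 0.922
v 2.368 -3.307 0.848
v 2.026 -3.076 1.202
v 1.895 -3.87 1.851
v 2.448 -4.244 1.278
v 2.628 -4.351 1.78
v 2.286 -4.12 2.134
v 1.995 -3.947 1.322
v -3.902 0.175 -0.081
v -3.259 0.6 -0.636
v -3.558 1.485 1.321
v -3.781 0.848 -0.74
v -4.349 0.839 -0.593
v -4.746 0.576 -0.249
v -4.821 0.16 0.158
v -4.545 -0.25 0.474
v -4.023 -0.499 0.578
v -3.455 -0.49 0.43
v -3.058 -0.227 0.087
v -2.983 0.189 -0.32
f 2 1 4
f 2 4 3
f 4 1 5
f 4 5 3
f 5 1 6
f 5 6 3
f 6 1 7
f 6 7 3
f 7 1 8
f 7 8 3
f 8 1 9
f 8 9 3
f 9 1 10
f 9 10 3
f 10 1 11
f 10 11 3
f 11 1 12
f 11 12 3
f 12 1 13
f 12 13 3
f 13 1 14
f 13 14 3
f 14 1 2
f 14 2 3
f 15 52 31
f 52 26 55
f 31 55 20
f 52 55 31
f 15 31 27
f 31 20 32
f 27 32 16
f 31 32 27
f 15 27 36
f 27 16 37
f 36 37 22
f 27 37 36
f 15 36 48
f 36 22 51
f 48 51 25
f 36 51 48
f 15 48 52
f 48 25 56
f 52 56 26
f 48 56 52
f 16 32 43
f 32 20 46
f 43 46 24
f 32 46 43
f 20 55 33
f 55 26 54
f 33 54 19
f 55 54 33
f 26 56 53
f 56 25 49
f 53 49 17
f 56 49 53
f 25 51 50
f 51 22 38
f 50 38 21
f 51 38 50
f 22 37 42
f 37 16 39
f 42 39 23
f 37 39 42
f 18 44 30
f 44 24 45
f 30 45 19
f 44 45 30
f 18 30 28
f 30 19 29
f 28 29 17
f 30 29 28
f 18 28 35
f 28 17 34
f 35 34 21
f 28 34 35
f 18 35 40
f 35 21 41
f 40 41 23
f 35 41 40
f 18 40 44
f 40 23 47
f 44 47 24
f 40 47 44
f 19 45 33
f 45 24 46
f 33 46 20
f 45 46 33
f 17 29 53
f 29 19 54
f 53 54 26
f 29 54 53
f 21 34 50
f 34 17 49
f 50 49 25
f 34 49 50
f 23 41 42
f 41 21 38
f 42 38 22
f 41 38 42
f 24 47 43
f 47 23 39
f 43 39 16
f 47 39 43
f 58 57 60
f 58 60 59
f 60 57 61
f 60 61 59
f 61 57 62
f 61 62 59
f 62 57 63
f 62 63 59
f 63 57 64
f 63 64 59
f 64 57 65
f 64 65 59
f 65 57 66
f 65 66 59
f 66 57 67
f 66 67 59
f 67 57 68
f 67 68 59
f 68 57 58
f 68 58 59



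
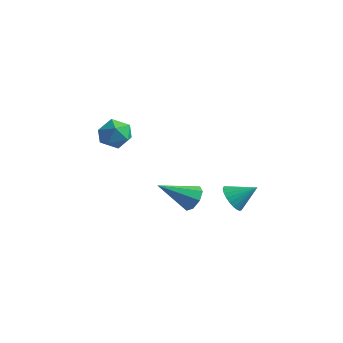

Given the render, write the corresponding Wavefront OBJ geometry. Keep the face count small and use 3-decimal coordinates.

v 0.069 0.772 -1.203
v 0.53 0.536 -1.019
v -0.709 -0.152 -0.437
v 0.401 0.85 -0.771
v 0.076 1.119 -0.776
v -0.252 1.184 -1.031
v -0.392 1.008 -1.387
v -0.263 0.694 -1.634
v 0.062 0.425 -1.629
v 0.39 0.36 -1.374
v -0.182 3.264 -2.448
v 0.252 3.124 -2.838
v 0.502 3.776 -1.872
v 0.175 3.326 -2.926
v 0.043 3.519 -2.942
v -0.123 3.674 -2.882
v -0.297 3.765 -2.757
v -0.454 3.781 -2.584
v -0.57 3.718 -2.39
v -0.627 3.586 -2.205
v -0.615 3.404 -2.058
v -0.538 3.202 -1.969
v -0.407 3.009 -1.954
v -0.241 2.855 -2.013
v -0.066 2.763 -2.139
v 0.091 2.747 -2.312
v 0.206 2.81 -2.505
v 0.263 2.943 -2.69
v -1.879 -0.58 2.235
v -1.363 -0.679 1.85
v -1.977 -1.621 2.37
v -1.461 -1.72 1.985
v -1.382 -1.447 2.572
v -1.322 -0.803 2.488
v -2.018 -1.497 1.732
v -1.958 -0.853 1.648
v -1.449 -1.245 1.539
v -1.056 -1.215 2.058
v -2.284 -1.085 2.162
v -1.891 -1.055 2.681
f 2 1 4
f 2 4 3
f 4 1 5
f 4 5 3
f 5 1 6
f 5 6 3
f 6 1 7
f 6 7 3
f 7 1 8
f 7 8 3
f 8 1 9
f 8 9 3
f 9 1 10
f 9 10 3
f 10 1 2
f 10 2 3
f 12 11 14
f 12 14 13
f 14 11 15
f 14 15 13
f 15 11 16
f 15 16 13
f 16 11 17
f 16 17 13
f 17 11 18
f 17 18 13
f 18 11 19
f 18 19 13
f 19 11 20
f 19 20 13
f 20 11 21
f 20 21 13
f 21 11 22
f 21 22 13
f 22 11 23
f 22 23 13
f 23 11 24
f 23 24 13
f 24 11 25
f 24 25 13
f 25 11 26
f 25 26 13
f 26 11 27
f 26 27 13
f 27 11 28
f 27 28 13
f 28 11 12
f 28 12 13
f 29 40 34
f 29 34 30
f 29 30 36
f 29 36 39
f 29 39 40
f 30 34 38
f 34 40 33
f 40 39 31
f 39 36 35
f 36 30 37
f 32 38 33
f 32 33 31
f 32 31 35
f 32 35 37
f 32 37 38
f 33 38 34
f 31 33 40
f 35 31 39
f 37 35 36
f 38 37 30



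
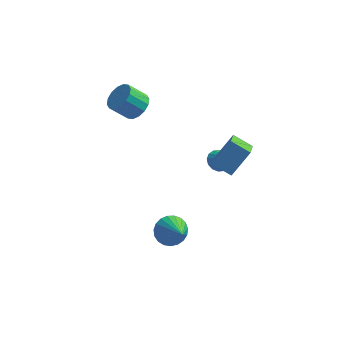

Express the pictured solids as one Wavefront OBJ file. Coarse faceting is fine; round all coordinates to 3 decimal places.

v 1.743 2.164 0.054
v 2.337 2.403 -0.203
v 2.377 1.676 1.066
v 2.212 2.667 0.003
v 1.962 2.797 0.222
v 1.652 2.756 0.396
v 1.368 2.557 0.479
v 1.183 2.253 0.447
v 1.149 1.925 0.311
v 1.274 1.661 0.105
v 1.525 1.532 -0.114
v 1.834 1.572 -0.288
v 2.119 1.771 -0.371
v 2.303 2.075 -0.339
v -2.737 2.628 3.295
v -2.364 3.207 3.842
v -3.271 2.872 4.813
v -3.643 2.292 4.265
v -2.686 3.442 3.623
v -3.593 3.107 4.594
v -3.022 3.46 3.316
v -3.928 3.125 4.286
v -3.281 3.254 3.002
v -4.188 2.919 3.973
v -3.395 2.881 2.768
v -4.301 2.546 3.739
v -3.332 2.439 2.674
v -4.238 2.104 3.645
v -3.109 2.048 2.747
v -4.016 1.713 3.718
v -2.787 1.813 2.966
v -3.694 1.478 3.937
v -2.452 1.795 3.274
v -3.358 1.46 4.244
v -2.192 2.001 3.587
v -3.099 1.666 4.558
v -2.079 2.374 3.821
v -2.985 2.039 4.792
v -2.142 2.816 3.915
v -3.048 2.481 4.886
v 2.264 -2.231 4.025
v 3.031 -1.391 5.248
v 2.087 -0.647 3.048
v 2.854 0.193 4.27
v 3.306 -2.433 3.51
v 4.073 -1.593 4.732
v 3.129 -0.849 2.532
v 3.896 -0.009 3.755
v 0.048 -1.654 -2.665
v 0.504 -2.005 -3.395
v 0.972 -2.966 -1.455
v 0.744 -1.726 -3.276
v 0.864 -1.435 -3.052
v 0.843 -1.182 -2.761
v 0.684 -1.01 -2.453
v 0.415 -0.949 -2.181
v 0.083 -1.011 -1.994
v -0.256 -1.183 -1.922
v -0.542 -1.437 -1.979
v -0.726 -1.729 -2.154
v -0.777 -2.007 -2.418
v -0.684 -2.224 -2.724
v -0.466 -2.343 -3.02
v -0.158 -2.343 -3.255
v 0.185 -2.223 -3.387
f 2 1 4
f 2 4 3
f 4 1 5
f 4 5 3
f 5 1 6
f 5 6 3
f 6 1 7
f 6 7 3
f 7 1 8
f 7 8 3
f 8 1 9
f 8 9 3
f 9 1 10
f 9 10 3
f 10 1 11
f 10 11 3
f 11 1 12
f 11 12 3
f 12 1 13
f 12 13 3
f 13 1 14
f 13 14 3
f 14 1 2
f 14 2 3
f 16 15 19
f 16 19 17
f 17 19 20
f 17 20 18
f 19 15 21
f 19 21 20
f 20 21 22
f 20 22 18
f 21 15 23
f 21 23 22
f 22 23 24
f 22 24 18
f 23 15 25
f 23 25 24
f 24 25 26
f 24 26 18
f 25 15 27
f 25 27 26
f 26 27 28
f 26 28 18
f 27 15 29
f 27 29 28
f 28 29 30
f 28 30 18
f 29 15 31
f 29 31 30
f 30 31 32
f 30 32 18
f 31 15 33
f 31 33 32
f 32 33 34
f 32 34 18
f 33 15 35
f 33 35 34
f 34 35 36
f 34 36 18
f 35 15 37
f 35 37 36
f 36 37 38
f 36 38 18
f 37 15 39
f 37 39 38
f 38 39 40
f 38 40 18
f 39 15 16
f 39 16 40
f 40 16 17
f 40 17 18
f 42 44 41
f 45 42 41
f 41 44 43
f 43 45 41
f 42 48 44
f 46 42 45
f 46 48 42
f 44 48 43
f 47 45 43
f 43 48 47
f 47 46 45
f 48 46 47
f 50 49 52
f 50 52 51
f 52 49 53
f 52 53 51
f 53 49 54
f 53 54 51
f 54 49 55
f 54 55 51
f 55 49 56
f 55 56 51
f 56 49 57
f 56 57 51
f 57 49 58
f 57 58 51
f 58 49 59
f 58 59 51
f 59 49 60
f 59 60 51
f 60 49 61
f 60 61 51
f 61 49 62
f 61 62 51
f 62 49 63
f 62 63 51
f 63 49 64
f 63 64 51
f 64 49 65
f 64 65 51
f 65 49 50
f 65 50 51



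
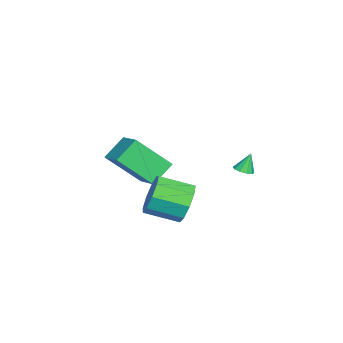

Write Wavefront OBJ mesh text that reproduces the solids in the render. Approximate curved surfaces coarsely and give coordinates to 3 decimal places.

v -3.2 3.18 -3.265
v -2.726 3.081 -3.105
v -3.46 3.48 -2.315
v -2.736 3.381 -3.202
v -2.923 3.604 -3.323
v -3.216 3.665 -3.423
v -3.503 3.541 -3.462
v -3.674 3.279 -3.426
v -3.665 2.979 -3.329
v -3.478 2.756 -3.207
v -3.185 2.695 -3.108
v -2.898 2.819 -3.069
v 2.421 1.49 -2.16
v 2.848 1.839 -1.29
v 3.006 0.298 -0.75
v 2.579 -0.05 -1.62
v 2.149 1.794 -1.214
v 2.307 0.253 -0.674
v 1.578 1.607 -1.58
v 1.735 0.066 -1.041
v 1.4 1.365 -2.218
v 1.558 -0.175 -1.679
v 1.701 1.182 -2.829
v 1.859 -0.358 -2.289
v 2.338 1.144 -3.126
v 2.496 -0.397 -2.587
v 3.015 1.267 -2.971
v 3.172 -0.274 -2.432
v 3.413 1.495 -2.437
v 3.571 -0.046 -1.898
v 3.347 1.721 -1.773
v 3.505 0.18 -1.233
v 0.411 -2.43 -0.858
v -0.428 -1.753 -0.029
v 0.157 -0.894 -2.37
v -0.682 -0.217 -1.541
v 1.602 -1.663 -0.279
v 0.763 -0.986 0.55
v 1.348 -0.127 -1.791
v 0.509 0.55 -0.962
f 2 1 4
f 2 4 3
f 4 1 5
f 4 5 3
f 5 1 6
f 5 6 3
f 6 1 7
f 6 7 3
f 7 1 8
f 7 8 3
f 8 1 9
f 8 9 3
f 9 1 10
f 9 10 3
f 10 1 11
f 10 11 3
f 11 1 12
f 11 12 3
f 12 1 2
f 12 2 3
f 14 13 17
f 14 17 15
f 15 17 18
f 15 18 16
f 17 13 19
f 17 19 18
f 18 19 20
f 18 20 16
f 19 13 21
f 19 21 20
f 20 21 22
f 20 22 16
f 21 13 23
f 21 23 22
f 22 23 24
f 22 24 16
f 23 13 25
f 23 25 24
f 24 25 26
f 24 26 16
f 25 13 27
f 25 27 26
f 26 27 28
f 26 28 16
f 27 13 29
f 27 29 28
f 28 29 30
f 28 30 16
f 29 13 31
f 29 31 30
f 30 31 32
f 30 32 16
f 31 13 14
f 31 14 32
f 32 14 15
f 32 15 16
f 34 36 33
f 37 34 33
f 33 36 35
f 35 37 33
f 34 40 36
f 38 34 37
f 38 40 34
f 36 40 35
f 39 37 35
f 35 40 39
f 39 38 37
f 40 38 39



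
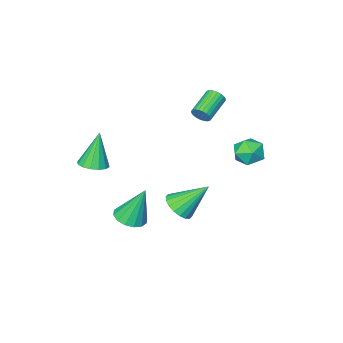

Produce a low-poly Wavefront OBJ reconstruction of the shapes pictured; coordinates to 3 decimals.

v -1.538 0.277 3.544
v -1.247 -0.029 3.897
v -2.571 -0.582 4.509
v -2.862 -0.277 4.156
v -1.271 0.153 4.009
v -2.595 -0.401 4.621
v -1.336 0.353 4.05
v -2.66 -0.2 4.662
v -1.432 0.542 4.014
v -2.756 -0.011 4.626
v -1.543 0.69 3.907
v -2.868 0.137 4.518
v -1.654 0.776 3.744
v -2.978 0.222 4.356
v -1.747 0.785 3.551
v -3.072 0.232 4.162
v -1.809 0.717 3.357
v -3.133 0.164 3.968
v -1.829 0.582 3.191
v -3.153 0.029 3.803
v -1.805 0.401 3.079
v -3.129 -0.153 3.691
v -1.74 0.2 3.038
v -3.064 -0.353 3.65
v -1.644 0.011 3.074
v -2.968 -0.542 3.686
v -1.532 -0.137 3.182
v -2.857 -0.69 3.793
v -1.422 -0.222 3.344
v -2.746 -0.776 3.956
v -1.328 -0.232 3.538
v -2.653 -0.785 4.149
v -1.267 -0.164 3.732
v -2.591 -0.717 4.343
v 3.996 2.131 -0.443
v 4.485 1.489 -0.145
v 3.504 2.689 1.563
v 4.759 1.839 -0.175
v 4.829 2.266 -0.277
v 4.675 2.658 -0.423
v 4.34 2.908 -0.575
v 3.912 2.95 -0.691
v 3.507 2.773 -0.741
v 3.233 2.424 -0.712
v 3.163 1.996 -0.61
v 3.316 1.604 -0.464
v 3.652 1.354 -0.312
v 4.079 1.312 -0.195
v -2.659 3.759 2.513
v -2.335 4.112 3.28
v -1.305 3.368 2.12
v -0.981 3.721 2.887
v -1.49 2.975 2.913
v -2.327 3.216 3.156
v -1.313 4.264 2.244
v -2.15 4.505 2.487
v -1.502 4.424 3.114
v -1.612 3.627 3.527
v -2.028 3.853 1.873
v -2.138 3.056 2.286
v 1.038 1.974 -1.109
v 1.674 1.799 -0.497
v -0.138 2.806 0.349
v 1.773 2.165 -0.627
v 1.726 2.493 -0.851
v 1.543 2.719 -1.127
v 1.26 2.796 -1.4
v 0.932 2.711 -1.615
v 0.626 2.48 -1.73
v 0.401 2.149 -1.722
v 0.303 1.783 -1.592
v 0.349 1.454 -1.368
v 0.533 1.229 -1.092
v 0.816 1.151 -0.819
v 1.143 1.237 -0.604
v 1.449 1.468 -0.489
v 4.183 -0.674 1.759
v 4.921 -0.494 1.974
v 3.657 -0.866 3.721
v 4.725 -0.135 1.957
v 4.384 0.079 1.886
v 3.989 0.091 1.782
v 3.645 -0.102 1.671
v 3.446 -0.448 1.584
v 3.444 -0.855 1.544
v 3.64 -1.213 1.561
v 3.981 -1.428 1.632
v 4.377 -1.44 1.736
v 4.72 -1.247 1.847
v 4.919 -0.901 1.934
f 2 1 5
f 2 5 3
f 3 5 6
f 3 6 4
f 5 1 7
f 5 7 6
f 6 7 8
f 6 8 4
f 7 1 9
f 7 9 8
f 8 9 10
f 8 10 4
f 9 1 11
f 9 11 10
f 10 11 12
f 10 12 4
f 11 1 13
f 11 13 12
f 12 13 14
f 12 14 4
f 13 1 15
f 13 15 14
f 14 15 16
f 14 16 4
f 15 1 17
f 15 17 16
f 16 17 18
f 16 18 4
f 17 1 19
f 17 19 18
f 18 19 20
f 18 20 4
f 19 1 21
f 19 21 20
f 20 21 22
f 20 22 4
f 21 1 23
f 21 23 22
f 22 23 24
f 22 24 4
f 23 1 25
f 23 25 24
f 24 25 26
f 24 26 4
f 25 1 27
f 25 27 26
f 26 27 28
f 26 28 4
f 27 1 29
f 27 29 28
f 28 29 30
f 28 30 4
f 29 1 31
f 29 31 30
f 30 31 32
f 30 32 4
f 31 1 33
f 31 33 32
f 32 33 34
f 32 34 4
f 33 1 2
f 33 2 34
f 34 2 3
f 34 3 4
f 36 35 38
f 36 38 37
f 38 35 39
f 38 39 37
f 39 35 40
f 39 40 37
f 40 35 41
f 40 41 37
f 41 35 42
f 41 42 37
f 42 35 43
f 42 43 37
f 43 35 44
f 43 44 37
f 44 35 45
f 44 45 37
f 45 35 46
f 45 46 37
f 46 35 47
f 46 47 37
f 47 35 48
f 47 48 37
f 48 35 36
f 48 36 37
f 49 60 54
f 49 54 50
f 49 50 56
f 49 56 59
f 49 59 60
f 50 54 58
f 54 60 53
f 60 59 51
f 59 56 55
f 56 50 57
f 52 58 53
f 52 53 51
f 52 51 55
f 52 55 57
f 52 57 58
f 53 58 54
f 51 53 60
f 55 51 59
f 57 55 56
f 58 57 50
f 62 61 64
f 62 64 63
f 64 61 65
f 64 65 63
f 65 61 66
f 65 66 63
f 66 61 67
f 66 67 63
f 67 61 68
f 67 68 63
f 68 61 69
f 68 69 63
f 69 61 70
f 69 70 63
f 70 61 71
f 70 71 63
f 71 61 72
f 71 72 63
f 72 61 73
f 72 73 63
f 73 61 74
f 73 74 63
f 74 61 75
f 74 75 63
f 75 61 76
f 75 76 63
f 76 61 62
f 76 62 63
f 78 77 80
f 78 80 79
f 80 77 81
f 80 81 79
f 81 77 82
f 81 82 79
f 82 77 83
f 82 83 79
f 83 77 84
f 83 84 79
f 84 77 85
f 84 85 79
f 85 77 86
f 85 86 79
f 86 77 87
f 86 87 79
f 87 77 88
f 87 88 79
f 88 77 89
f 88 89 79
f 89 77 90
f 89 90 79
f 90 77 78
f 90 78 79



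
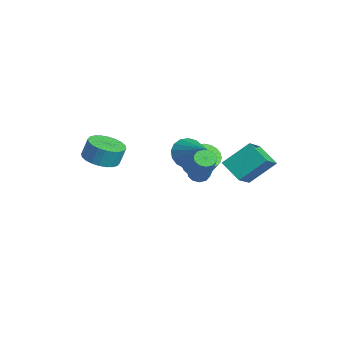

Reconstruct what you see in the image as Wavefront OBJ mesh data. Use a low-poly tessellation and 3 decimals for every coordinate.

v -1.753 1.285 -2.09
v -1.219 0.872 -2.759
v -0.047 1.615 -0.93
v -1.222 1.311 -2.878
v -1.348 1.744 -2.817
v -1.566 2.071 -2.589
v -1.827 2.219 -2.248
v -2.071 2.153 -1.87
v -2.242 1.888 -1.543
v -2.302 1.485 -1.341
v -2.235 1.036 -1.311
v -2.059 0.644 -1.459
v -1.812 0.399 -1.753
v -1.552 0.357 -2.123
v -1.338 0.528 -2.486
v 0.653 0.925 -2.125
v 1.087 1.146 -2.402
v 2.282 1.015 -0.632
v 1.847 0.795 -0.355
v 0.907 1.406 -2.261
v 2.102 1.275 -0.491
v 0.63 1.482 -2.069
v 1.825 1.351 -0.298
v 0.361 1.346 -1.898
v 1.556 1.215 -0.127
v 0.204 1.049 -1.813
v 1.399 0.919 -0.043
v 0.218 0.705 -1.848
v 1.413 0.574 -0.078
v 0.398 0.445 -1.989
v 1.593 0.314 -0.219
v 0.675 0.369 -2.182
v 1.87 0.238 -0.411
v 0.944 0.505 -2.353
v 2.139 0.374 -0.582
v 1.101 0.801 -2.437
v 2.296 0.671 -0.667
v -3.147 -2.811 -2.417
v -2.158 -2.825 -2.464
v -2.104 -2.483 -1.431
v -3.093 -2.469 -1.383
v -2.234 -2.464 -2.58
v -2.18 -2.122 -1.546
v -2.449 -2.156 -2.67
v -2.395 -1.814 -1.637
v -2.77 -1.948 -2.722
v -2.716 -1.606 -1.689
v -3.149 -1.871 -2.728
v -3.095 -1.529 -1.694
v -3.527 -1.937 -2.686
v -3.473 -1.595 -1.652
v -3.848 -2.137 -2.603
v -3.793 -1.795 -1.57
v -4.061 -2.439 -2.492
v -4.007 -2.096 -1.458
v -4.136 -2.797 -2.369
v -4.082 -2.455 -1.336
v -4.06 -3.158 -2.254
v -4.006 -2.816 -1.22
v -3.845 -3.466 -2.163
v -3.791 -3.124 -1.13
v -3.524 -3.674 -2.111
v -3.47 -3.332 -1.078
v -3.145 -3.751 -2.106
v -3.091 -3.409 -1.072
v -2.767 -3.685 -2.148
v -2.713 -3.343 -1.114
v -2.447 -3.485 -2.23
v -2.392 -3.143 -1.197
v -2.233 -3.184 -2.342
v -2.179 -2.841 -1.308
v 1.6 1.73 -0.997
v 1.787 3.062 0.185
v 0.697 2.636 -1.873
v 0.884 3.967 -0.691
v 2.696 2.173 -1.669
v 2.883 3.504 -0.487
v 1.793 3.078 -2.545
v 1.98 4.41 -1.363
v -3.991 2.589 -4.468
v -3.572 3.202 -4.86
v -2.729 3.364 -3.703
v -3.149 2.751 -3.312
v -3.826 3.38 -4.699
v -2.984 3.542 -3.543
v -4.109 3.42 -4.499
v -3.267 3.582 -3.342
v -4.372 3.317 -4.293
v -3.529 3.479 -3.136
v -4.569 3.088 -4.117
v -3.726 3.25 -2.961
v -4.666 2.773 -4.002
v -3.823 2.934 -2.846
v -4.646 2.425 -3.968
v -3.803 2.587 -2.812
v -4.513 2.107 -4.02
v -3.671 2.269 -2.864
v -4.29 1.871 -4.15
v -3.447 2.033 -2.994
v -4.015 1.76 -4.335
v -3.173 1.922 -3.178
v -3.736 1.792 -4.542
v -2.894 1.954 -3.386
v -3.502 1.962 -4.737
v -2.659 2.124 -3.581
v -3.351 2.24 -4.886
v -2.509 2.402 -3.729
v -3.312 2.579 -4.962
v -2.469 2.741 -3.806
v -3.39 2.919 -4.953
v -2.547 3.081 -3.796
f 2 1 4
f 2 4 3
f 4 1 5
f 4 5 3
f 5 1 6
f 5 6 3
f 6 1 7
f 6 7 3
f 7 1 8
f 7 8 3
f 8 1 9
f 8 9 3
f 9 1 10
f 9 10 3
f 10 1 11
f 10 11 3
f 11 1 12
f 11 12 3
f 12 1 13
f 12 13 3
f 13 1 14
f 13 14 3
f 14 1 15
f 14 15 3
f 15 1 2
f 15 2 3
f 17 16 20
f 17 20 18
f 18 20 21
f 18 21 19
f 20 16 22
f 20 22 21
f 21 22 23
f 21 23 19
f 22 16 24
f 22 24 23
f 23 24 25
f 23 25 19
f 24 16 26
f 24 26 25
f 25 26 27
f 25 27 19
f 26 16 28
f 26 28 27
f 27 28 29
f 27 29 19
f 28 16 30
f 28 30 29
f 29 30 31
f 29 31 19
f 30 16 32
f 30 32 31
f 31 32 33
f 31 33 19
f 32 16 34
f 32 34 33
f 33 34 35
f 33 35 19
f 34 16 36
f 34 36 35
f 35 36 37
f 35 37 19
f 36 16 17
f 36 17 37
f 37 17 18
f 37 18 19
f 39 38 42
f 39 42 40
f 40 42 43
f 40 43 41
f 42 38 44
f 42 44 43
f 43 44 45
f 43 45 41
f 44 38 46
f 44 46 45
f 45 46 47
f 45 47 41
f 46 38 48
f 46 48 47
f 47 48 49
f 47 49 41
f 48 38 50
f 48 50 49
f 49 50 51
f 49 51 41
f 50 38 52
f 50 52 51
f 51 52 53
f 51 53 41
f 52 38 54
f 52 54 53
f 53 54 55
f 53 55 41
f 54 38 56
f 54 56 55
f 55 56 57
f 55 57 41
f 56 38 58
f 56 58 57
f 57 58 59
f 57 59 41
f 58 38 60
f 58 60 59
f 59 60 61
f 59 61 41
f 60 38 62
f 60 62 61
f 61 62 63
f 61 63 41
f 62 38 64
f 62 64 63
f 63 64 65
f 63 65 41
f 64 38 66
f 64 66 65
f 65 66 67
f 65 67 41
f 66 38 68
f 66 68 67
f 67 68 69
f 67 69 41
f 68 38 70
f 68 70 69
f 69 70 71
f 69 71 41
f 70 38 39
f 70 39 71
f 71 39 40
f 71 40 41
f 73 75 72
f 76 73 72
f 72 75 74
f 74 76 72
f 73 79 75
f 77 73 76
f 77 79 73
f 75 79 74
f 78 76 74
f 74 79 78
f 78 77 76
f 79 77 78
f 81 80 84
f 81 84 82
f 82 84 85
f 82 85 83
f 84 80 86
f 84 86 85
f 85 86 87
f 85 87 83
f 86 80 88
f 86 88 87
f 87 88 89
f 87 89 83
f 88 80 90
f 88 90 89
f 89 90 91
f 89 91 83
f 90 80 92
f 90 92 91
f 91 92 93
f 91 93 83
f 92 80 94
f 92 94 93
f 93 94 95
f 93 95 83
f 94 80 96
f 94 96 95
f 95 96 97
f 95 97 83
f 96 80 98
f 96 98 97
f 97 98 99
f 97 99 83
f 98 80 100
f 98 100 99
f 99 100 101
f 99 101 83
f 100 80 102
f 100 102 101
f 101 102 103
f 101 103 83
f 102 80 104
f 102 104 103
f 103 104 105
f 103 105 83
f 104 80 106
f 104 106 105
f 105 106 107
f 105 107 83
f 106 80 108
f 106 108 107
f 107 108 109
f 107 109 83
f 108 80 110
f 108 110 109
f 109 110 111
f 109 111 83
f 110 80 81
f 110 81 111
f 111 81 82
f 111 82 83

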